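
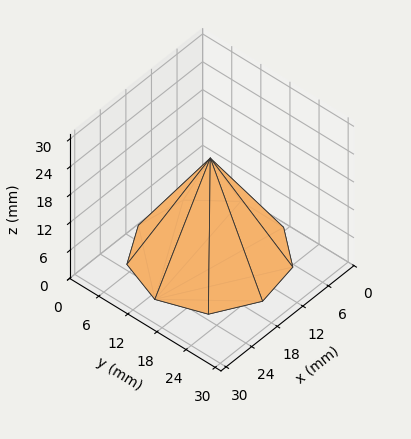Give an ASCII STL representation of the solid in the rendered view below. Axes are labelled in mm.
Reading the render: the shape is a regular 9-sided pyramid, base circumscribed radius ≈ 13 mm, apex at z ≈ 21 mm (dimensions read to the nearest mm from the axis ticks). For the STL, each face is triangulated and given an outward normal.

solid part
  facet normal 0.0000 0.0000 -1.0000
    outer loop
      vertex 15.3 25.8 0.0
      vertex 23.0 21.4 0.0
      vertex 26.0 13.0 0.0
    endloop
  endfacet
  facet normal 0.0000 0.0000 -1.0000
    outer loop
      vertex 6.5 24.3 0.0
      vertex 15.3 25.8 0.0
      vertex 26.0 13.0 0.0
    endloop
  endfacet
  facet normal 0.0000 0.0000 -1.0000
    outer loop
      vertex 0.8 17.4 0.0
      vertex 6.5 24.3 0.0
      vertex 26.0 13.0 0.0
    endloop
  endfacet
  facet normal 0.0000 0.0000 -1.0000
    outer loop
      vertex 0.8 8.6 0.0
      vertex 0.8 17.4 0.0
      vertex 26.0 13.0 0.0
    endloop
  endfacet
  facet normal 0.0000 0.0000 -1.0000
    outer loop
      vertex 6.5 1.7 0.0
      vertex 0.8 8.6 0.0
      vertex 26.0 13.0 0.0
    endloop
  endfacet
  facet normal 0.0000 0.0000 -1.0000
    outer loop
      vertex 15.3 0.2 0.0
      vertex 6.5 1.7 0.0
      vertex 26.0 13.0 0.0
    endloop
  endfacet
  facet normal 0.0000 0.0000 -1.0000
    outer loop
      vertex 23.0 4.6 0.0
      vertex 15.3 0.2 0.0
      vertex 26.0 13.0 0.0
    endloop
  endfacet
  facet normal 0.8136 0.2906 0.5036
    outer loop
      vertex 26.0 13.0 0.0
      vertex 23.0 21.4 0.0
      vertex 13.0 13.0 21.0
    endloop
  endfacet
  facet normal 0.4285 0.7499 0.5040
    outer loop
      vertex 23.0 21.4 0.0
      vertex 15.3 25.8 0.0
      vertex 13.0 13.0 21.0
    endloop
  endfacet
  facet normal -0.1452 0.8518 0.5033
    outer loop
      vertex 15.3 25.8 0.0
      vertex 6.5 24.3 0.0
      vertex 13.0 13.0 21.0
    endloop
  endfacet
  facet normal -0.6665 0.5506 0.5026
    outer loop
      vertex 6.5 24.3 0.0
      vertex 0.8 17.4 0.0
      vertex 13.0 13.0 21.0
    endloop
  endfacet
  facet normal -0.8647 0.0000 0.5023
    outer loop
      vertex 0.8 17.4 0.0
      vertex 0.8 8.6 0.0
      vertex 13.0 13.0 21.0
    endloop
  endfacet
  facet normal -0.6665 -0.5506 0.5026
    outer loop
      vertex 0.8 8.6 0.0
      vertex 6.5 1.7 0.0
      vertex 13.0 13.0 21.0
    endloop
  endfacet
  facet normal -0.1452 -0.8518 0.5033
    outer loop
      vertex 6.5 1.7 0.0
      vertex 15.3 0.2 0.0
      vertex 13.0 13.0 21.0
    endloop
  endfacet
  facet normal 0.4285 -0.7499 0.5040
    outer loop
      vertex 15.3 0.2 0.0
      vertex 23.0 4.6 0.0
      vertex 13.0 13.0 21.0
    endloop
  endfacet
  facet normal 0.8136 -0.2906 0.5036
    outer loop
      vertex 23.0 4.6 0.0
      vertex 26.0 13.0 0.0
      vertex 13.0 13.0 21.0
    endloop
  endfacet
endsolid part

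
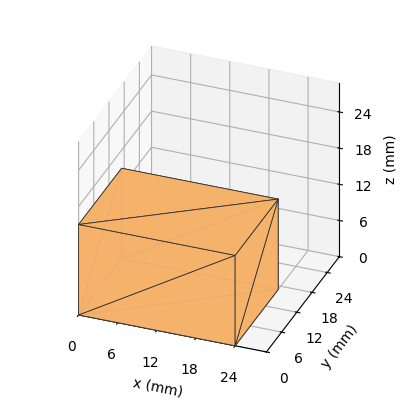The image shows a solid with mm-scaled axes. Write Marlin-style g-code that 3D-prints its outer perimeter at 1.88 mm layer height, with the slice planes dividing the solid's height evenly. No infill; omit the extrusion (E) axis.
Reading the render: the shape is a rectangular box, roughly 24 × 17 mm footprint and 15 mm tall (dimensions read to the nearest mm from the axis ticks). For the g-code, the solid's height is divided into equal slices at the stated Δz and each level perimeter traced with G1 moves after a G0 lift.

; perimeter-only toolpath
G21 ; units = mm
G90 ; absolute positioning
G28 ; home
; layer 1
G0 Z1.88
G0 X0.00 Y0.00
G1 X24.00 Y0.00
G1 X24.00 Y17.00
G1 X0.00 Y17.00
G1 X0.00 Y0.00
; layer 2
G0 Z3.75
G0 X0.00 Y0.00
G1 X24.00 Y0.00
G1 X24.00 Y17.00
G1 X0.00 Y17.00
G1 X0.00 Y0.00
; layer 3
G0 Z5.62
G0 X0.00 Y0.00
G1 X24.00 Y0.00
G1 X24.00 Y17.00
G1 X0.00 Y17.00
G1 X0.00 Y0.00
; layer 4
G0 Z7.50
G0 X0.00 Y0.00
G1 X24.00 Y0.00
G1 X24.00 Y17.00
G1 X0.00 Y17.00
G1 X0.00 Y0.00
; layer 5
G0 Z9.38
G0 X0.00 Y0.00
G1 X24.00 Y0.00
G1 X24.00 Y17.00
G1 X0.00 Y17.00
G1 X0.00 Y0.00
; layer 6
G0 Z11.25
G0 X0.00 Y0.00
G1 X24.00 Y0.00
G1 X24.00 Y17.00
G1 X0.00 Y17.00
G1 X0.00 Y0.00
; layer 7
G0 Z13.12
G0 X0.00 Y0.00
G1 X24.00 Y0.00
G1 X24.00 Y17.00
G1 X0.00 Y17.00
G1 X0.00 Y0.00
; layer 8
G0 Z15.00
G0 X0.00 Y0.00
G1 X24.00 Y0.00
G1 X24.00 Y17.00
G1 X0.00 Y17.00
G1 X0.00 Y0.00
M2 ; end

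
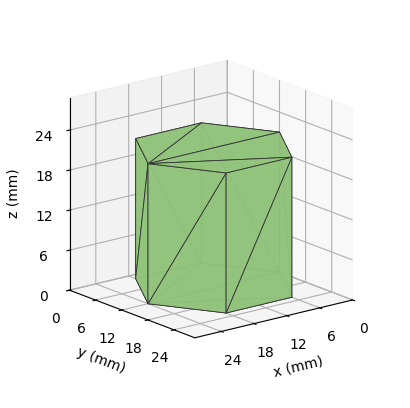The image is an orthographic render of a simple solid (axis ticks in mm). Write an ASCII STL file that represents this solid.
Reading the render: the shape is a regular 6-sided prism (a cylinder approximated with 6 flat sides), circumscribed radius ≈ 12 mm, height ≈ 21 mm (dimensions read to the nearest mm from the axis ticks). For the STL, each face is triangulated and given an outward normal.

solid part
  facet normal 0.0000 0.0000 -1.0000
    outer loop
      vertex 6.00 22.39 0.00
      vertex 18.00 22.39 0.00
      vertex 24.00 12.00 0.00
    endloop
  endfacet
  facet normal 0.0000 0.0000 -1.0000
    outer loop
      vertex 0.00 12.00 0.00
      vertex 6.00 22.39 0.00
      vertex 24.00 12.00 0.00
    endloop
  endfacet
  facet normal 0.0000 0.0000 -1.0000
    outer loop
      vertex 6.00 1.61 0.00
      vertex 0.00 12.00 0.00
      vertex 24.00 12.00 0.00
    endloop
  endfacet
  facet normal 0.0000 0.0000 -1.0000
    outer loop
      vertex 18.00 1.61 0.00
      vertex 6.00 1.61 0.00
      vertex 24.00 12.00 0.00
    endloop
  endfacet
  facet normal 0.0000 0.0000 1.0000
    outer loop
      vertex 24.00 12.00 21.00
      vertex 18.00 22.39 21.00
      vertex 6.00 22.39 21.00
    endloop
  endfacet
  facet normal 0.0000 0.0000 1.0000
    outer loop
      vertex 24.00 12.00 21.00
      vertex 6.00 22.39 21.00
      vertex 0.00 12.00 21.00
    endloop
  endfacet
  facet normal 0.0000 0.0000 1.0000
    outer loop
      vertex 24.00 12.00 21.00
      vertex 0.00 12.00 21.00
      vertex 6.00 1.61 21.00
    endloop
  endfacet
  facet normal 0.0000 0.0000 1.0000
    outer loop
      vertex 24.00 12.00 21.00
      vertex 6.00 1.61 21.00
      vertex 18.00 1.61 21.00
    endloop
  endfacet
  facet normal 0.8660 0.5001 0.0000
    outer loop
      vertex 24.00 12.00 0.00
      vertex 18.00 22.39 0.00
      vertex 18.00 22.39 21.00
    endloop
  endfacet
  facet normal 0.8660 0.5001 0.0000
    outer loop
      vertex 24.00 12.00 0.00
      vertex 18.00 22.39 21.00
      vertex 24.00 12.00 21.00
    endloop
  endfacet
  facet normal 0.0000 1.0000 0.0000
    outer loop
      vertex 18.00 22.39 0.00
      vertex 6.00 22.39 0.00
      vertex 6.00 22.39 21.00
    endloop
  endfacet
  facet normal 0.0000 1.0000 0.0000
    outer loop
      vertex 18.00 22.39 0.00
      vertex 6.00 22.39 21.00
      vertex 18.00 22.39 21.00
    endloop
  endfacet
  facet normal -0.8660 0.5001 0.0000
    outer loop
      vertex 6.00 22.39 0.00
      vertex 0.00 12.00 0.00
      vertex 0.00 12.00 21.00
    endloop
  endfacet
  facet normal -0.8660 0.5001 0.0000
    outer loop
      vertex 6.00 22.39 0.00
      vertex 0.00 12.00 21.00
      vertex 6.00 22.39 21.00
    endloop
  endfacet
  facet normal -0.8660 -0.5001 0.0000
    outer loop
      vertex 0.00 12.00 0.00
      vertex 6.00 1.61 0.00
      vertex 6.00 1.61 21.00
    endloop
  endfacet
  facet normal -0.8660 -0.5001 0.0000
    outer loop
      vertex 0.00 12.00 0.00
      vertex 6.00 1.61 21.00
      vertex 0.00 12.00 21.00
    endloop
  endfacet
  facet normal 0.0000 -1.0000 0.0000
    outer loop
      vertex 6.00 1.61 0.00
      vertex 18.00 1.61 0.00
      vertex 18.00 1.61 21.00
    endloop
  endfacet
  facet normal 0.0000 -1.0000 0.0000
    outer loop
      vertex 6.00 1.61 0.00
      vertex 18.00 1.61 21.00
      vertex 6.00 1.61 21.00
    endloop
  endfacet
  facet normal 0.8660 -0.5001 0.0000
    outer loop
      vertex 18.00 1.61 0.00
      vertex 24.00 12.00 0.00
      vertex 24.00 12.00 21.00
    endloop
  endfacet
  facet normal 0.8660 -0.5001 0.0000
    outer loop
      vertex 18.00 1.61 0.00
      vertex 24.00 12.00 21.00
      vertex 18.00 1.61 21.00
    endloop
  endfacet
endsolid part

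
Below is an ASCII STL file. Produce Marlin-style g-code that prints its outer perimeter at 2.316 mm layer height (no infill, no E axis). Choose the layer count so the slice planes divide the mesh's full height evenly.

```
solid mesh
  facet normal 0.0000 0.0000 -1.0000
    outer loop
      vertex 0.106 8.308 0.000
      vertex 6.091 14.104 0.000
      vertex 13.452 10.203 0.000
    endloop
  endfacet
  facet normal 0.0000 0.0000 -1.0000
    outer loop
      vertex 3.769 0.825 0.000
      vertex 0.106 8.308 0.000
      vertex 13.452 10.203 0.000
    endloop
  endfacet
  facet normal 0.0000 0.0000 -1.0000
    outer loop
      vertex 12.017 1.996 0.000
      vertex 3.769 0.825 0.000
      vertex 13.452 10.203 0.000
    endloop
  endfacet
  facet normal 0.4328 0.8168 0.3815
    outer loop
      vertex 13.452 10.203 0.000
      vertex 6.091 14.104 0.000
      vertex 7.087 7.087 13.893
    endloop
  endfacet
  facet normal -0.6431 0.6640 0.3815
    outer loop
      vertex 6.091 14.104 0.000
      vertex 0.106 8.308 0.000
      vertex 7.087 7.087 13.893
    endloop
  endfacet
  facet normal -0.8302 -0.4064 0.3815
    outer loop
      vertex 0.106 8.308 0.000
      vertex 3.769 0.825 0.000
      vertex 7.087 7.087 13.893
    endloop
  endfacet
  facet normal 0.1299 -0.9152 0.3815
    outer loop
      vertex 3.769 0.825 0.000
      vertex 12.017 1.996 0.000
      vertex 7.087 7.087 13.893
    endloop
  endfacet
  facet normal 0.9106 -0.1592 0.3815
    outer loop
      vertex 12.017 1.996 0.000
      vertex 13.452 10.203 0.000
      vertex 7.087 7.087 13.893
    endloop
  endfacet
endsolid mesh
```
; perimeter-only toolpath
G21 ; units = mm
G90 ; absolute positioning
G28 ; home
; layer 1
G0 Z2.316
G0 X12.391 Y9.684
G1 X6.257 Y12.934
G1 X1.269 Y8.104
G1 X4.322 Y1.869
G1 X11.195 Y2.844
G1 X12.391 Y9.684
; layer 2
G0 Z4.631
G0 X11.330 Y9.164
G1 X6.423 Y11.765
G1 X2.433 Y7.901
G1 X4.875 Y2.912
G1 X10.374 Y3.693
G1 X11.330 Y9.164
; layer 3
G0 Z6.947
G0 X10.270 Y8.645
G1 X6.589 Y10.595
G1 X3.596 Y7.697
G1 X5.428 Y3.956
G1 X9.552 Y4.542
G1 X10.270 Y8.645
; layer 4
G0 Z9.262
G0 X9.209 Y8.126
G1 X6.755 Y9.426
G1 X4.760 Y7.494
G1 X5.981 Y5.000
G1 X8.730 Y5.390
G1 X9.209 Y8.126
; layer 5
G0 Z11.578
G0 X8.148 Y7.606
G1 X6.921 Y8.256
G1 X5.924 Y7.290
G1 X6.534 Y6.043
G1 X7.909 Y6.239
G1 X8.148 Y7.606
M2 ; end

The solid is a regular 5-sided pyramid, base circumscribed radius ≈ 7.09 mm, apex at z ≈ 13.9 mm. Slicing at Δz = 2.316 mm — 6 equal slices spanning the solid's height, so layer i sits at z = i·h/6 — gives 5 non-empty perimeters. Each is a 5-segment closed polygon; G0 lifts to the layer z and rapids to the start vertex, then G1 traces the edges. The cross-section shrinks linearly with z (the slice at the apex is degenerate and omitted).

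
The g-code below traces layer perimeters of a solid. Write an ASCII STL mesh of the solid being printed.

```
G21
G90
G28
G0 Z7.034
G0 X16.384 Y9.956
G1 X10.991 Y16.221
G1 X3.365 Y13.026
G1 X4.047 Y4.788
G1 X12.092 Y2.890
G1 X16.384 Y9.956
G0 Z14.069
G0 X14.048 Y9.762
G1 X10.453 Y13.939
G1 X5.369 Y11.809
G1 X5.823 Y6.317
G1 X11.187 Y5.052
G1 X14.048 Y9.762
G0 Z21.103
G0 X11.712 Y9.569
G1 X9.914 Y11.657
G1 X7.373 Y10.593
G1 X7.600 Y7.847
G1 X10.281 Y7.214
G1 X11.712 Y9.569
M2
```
solid part
  facet normal 0.0000 0.0000 -1.0000
    outer loop
      vertex 1.362 14.243 0.000
      vertex 11.529 18.502 0.000
      vertex 18.720 10.149 0.000
    endloop
  endfacet
  facet normal 0.0000 0.0000 -1.0000
    outer loop
      vertex 2.271 3.259 0.000
      vertex 1.362 14.243 0.000
      vertex 18.720 10.149 0.000
    endloop
  endfacet
  facet normal 0.0000 0.0000 -1.0000
    outer loop
      vertex 12.998 0.728 0.000
      vertex 2.271 3.259 0.000
      vertex 18.720 10.149 0.000
    endloop
  endfacet
  facet normal 0.7317 0.6299 0.2603
    outer loop
      vertex 18.720 10.149 0.000
      vertex 11.529 18.502 0.000
      vertex 9.376 9.376 28.137
    endloop
  endfacet
  facet normal -0.3731 0.8905 0.2603
    outer loop
      vertex 11.529 18.502 0.000
      vertex 1.362 14.243 0.000
      vertex 9.376 9.376 28.137
    endloop
  endfacet
  facet normal -0.9622 -0.0796 0.2603
    outer loop
      vertex 1.362 14.243 0.000
      vertex 2.271 3.259 0.000
      vertex 9.376 9.376 28.137
    endloop
  endfacet
  facet normal -0.2217 -0.9397 0.2603
    outer loop
      vertex 2.271 3.259 0.000
      vertex 12.998 0.728 0.000
      vertex 9.376 9.376 28.137
    endloop
  endfacet
  facet normal 0.8252 -0.5012 0.2603
    outer loop
      vertex 12.998 0.728 0.000
      vertex 18.720 10.149 0.000
      vertex 9.376 9.376 28.137
    endloop
  endfacet
endsolid part

The G0 Z moves step by Δz≈7.034 mm. The G1 loops shrink linearly with z, so the solid tapers from its base footprint up to z≈28.1. Closing with a flat bottom cap and the tapered top and triangulating gives 8 facets — a regular 5-sided pyramid, base circumscribed radius ≈ 9.38 mm, apex at z ≈ 28.1 mm.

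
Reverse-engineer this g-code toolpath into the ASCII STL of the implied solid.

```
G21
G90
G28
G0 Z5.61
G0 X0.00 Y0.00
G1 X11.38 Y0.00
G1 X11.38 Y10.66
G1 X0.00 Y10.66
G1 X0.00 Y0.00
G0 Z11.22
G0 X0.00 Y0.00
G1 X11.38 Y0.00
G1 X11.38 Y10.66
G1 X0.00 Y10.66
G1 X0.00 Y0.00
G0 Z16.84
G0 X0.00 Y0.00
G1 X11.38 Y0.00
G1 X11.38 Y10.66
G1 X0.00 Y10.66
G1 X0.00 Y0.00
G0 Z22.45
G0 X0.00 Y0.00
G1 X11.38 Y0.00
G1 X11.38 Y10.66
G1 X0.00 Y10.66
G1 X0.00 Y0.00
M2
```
solid part
  facet normal 0.0000 0.0000 -1.0000
    outer loop
      vertex 11.38 10.66 0.00
      vertex 11.38 0.00 0.00
      vertex 0.00 0.00 0.00
    endloop
  endfacet
  facet normal 0.0000 0.0000 -1.0000
    outer loop
      vertex 0.00 10.66 0.00
      vertex 11.38 10.66 0.00
      vertex 0.00 0.00 0.00
    endloop
  endfacet
  facet normal 0.0000 0.0000 1.0000
    outer loop
      vertex 0.00 0.00 22.45
      vertex 11.38 0.00 22.45
      vertex 11.38 10.66 22.45
    endloop
  endfacet
  facet normal 0.0000 0.0000 1.0000
    outer loop
      vertex 0.00 0.00 22.45
      vertex 11.38 10.66 22.45
      vertex 0.00 10.66 22.45
    endloop
  endfacet
  facet normal 0.0000 -1.0000 0.0000
    outer loop
      vertex 0.00 0.00 0.00
      vertex 11.38 0.00 0.00
      vertex 11.38 0.00 22.45
    endloop
  endfacet
  facet normal 0.0000 -1.0000 0.0000
    outer loop
      vertex 0.00 0.00 0.00
      vertex 11.38 0.00 22.45
      vertex 0.00 0.00 22.45
    endloop
  endfacet
  facet normal 0.0000 1.0000 0.0000
    outer loop
      vertex 11.38 10.66 22.45
      vertex 11.38 10.66 0.00
      vertex 0.00 10.66 0.00
    endloop
  endfacet
  facet normal 0.0000 1.0000 0.0000
    outer loop
      vertex 0.00 10.66 22.45
      vertex 11.38 10.66 22.45
      vertex 0.00 10.66 0.00
    endloop
  endfacet
  facet normal -1.0000 0.0000 0.0000
    outer loop
      vertex 0.00 10.66 22.45
      vertex 0.00 10.66 0.00
      vertex 0.00 0.00 0.00
    endloop
  endfacet
  facet normal -1.0000 0.0000 0.0000
    outer loop
      vertex 0.00 0.00 22.45
      vertex 0.00 10.66 22.45
      vertex 0.00 0.00 0.00
    endloop
  endfacet
  facet normal 1.0000 0.0000 0.0000
    outer loop
      vertex 11.38 0.00 0.00
      vertex 11.38 10.66 0.00
      vertex 11.38 10.66 22.45
    endloop
  endfacet
  facet normal 1.0000 0.0000 0.0000
    outer loop
      vertex 11.38 0.00 0.00
      vertex 11.38 10.66 22.45
      vertex 11.38 0.00 22.45
    endloop
  endfacet
endsolid part

The G0 Z moves step by Δz≈5.61 mm. Every layer's G1 loop is the same polygon, so the solid is a straight extrusion of it from z=0 to z≈22.4. Closing with flat bottom and top caps and triangulating gives 12 facets — a rectangular box, roughly 11.4 × 10.7 mm footprint and 22.4 mm tall.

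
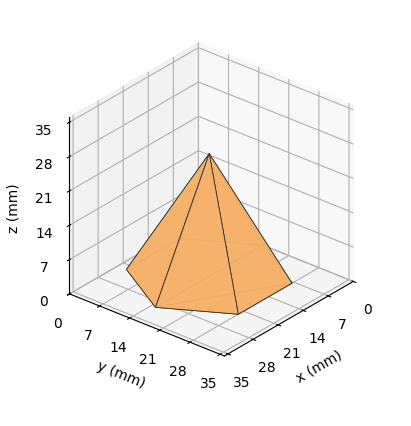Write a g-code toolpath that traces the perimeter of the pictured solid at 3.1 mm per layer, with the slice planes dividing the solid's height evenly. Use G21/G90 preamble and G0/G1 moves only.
Reading the render: the shape is a regular 6-sided pyramid, base circumscribed radius ≈ 15 mm, apex at z ≈ 25 mm (dimensions read to the nearest mm from the axis ticks). For the g-code, the solid's height is divided into equal slices at the stated Δz and each level perimeter traced with G1 moves after a G0 lift.

; perimeter-only toolpath
G21 ; units = mm
G90 ; absolute positioning
G28 ; home
; layer 1
G0 Z3.1
G0 X28.1 Y15.0
G1 X21.6 Y26.4
G1 X8.4 Y26.4
G1 X1.9 Y15.0
G1 X8.4 Y3.6
G1 X21.6 Y3.6
G1 X28.1 Y15.0
; layer 2
G0 Z6.2
G0 X26.2 Y15.0
G1 X20.6 Y24.8
G1 X9.4 Y24.8
G1 X3.8 Y15.0
G1 X9.4 Y5.2
G1 X20.6 Y5.2
G1 X26.2 Y15.0
; layer 3
G0 Z9.4
G0 X24.4 Y15.0
G1 X19.7 Y23.1
G1 X10.3 Y23.1
G1 X5.6 Y15.0
G1 X10.3 Y6.9
G1 X19.7 Y6.9
G1 X24.4 Y15.0
; layer 4
G0 Z12.5
G0 X22.5 Y15.0
G1 X18.8 Y21.5
G1 X11.2 Y21.5
G1 X7.5 Y15.0
G1 X11.2 Y8.5
G1 X18.8 Y8.5
G1 X22.5 Y15.0
; layer 5
G0 Z15.6
G0 X20.6 Y15.0
G1 X17.8 Y19.9
G1 X12.2 Y19.9
G1 X9.4 Y15.0
G1 X12.2 Y10.1
G1 X17.8 Y10.1
G1 X20.6 Y15.0
; layer 6
G0 Z18.8
G0 X18.8 Y15.0
G1 X16.9 Y18.2
G1 X13.1 Y18.2
G1 X11.2 Y15.0
G1 X13.1 Y11.8
G1 X16.9 Y11.8
G1 X18.8 Y15.0
; layer 7
G0 Z21.9
G0 X16.9 Y15.0
G1 X15.9 Y16.6
G1 X14.1 Y16.6
G1 X13.1 Y15.0
G1 X14.1 Y13.4
G1 X15.9 Y13.4
G1 X16.9 Y15.0
M2 ; end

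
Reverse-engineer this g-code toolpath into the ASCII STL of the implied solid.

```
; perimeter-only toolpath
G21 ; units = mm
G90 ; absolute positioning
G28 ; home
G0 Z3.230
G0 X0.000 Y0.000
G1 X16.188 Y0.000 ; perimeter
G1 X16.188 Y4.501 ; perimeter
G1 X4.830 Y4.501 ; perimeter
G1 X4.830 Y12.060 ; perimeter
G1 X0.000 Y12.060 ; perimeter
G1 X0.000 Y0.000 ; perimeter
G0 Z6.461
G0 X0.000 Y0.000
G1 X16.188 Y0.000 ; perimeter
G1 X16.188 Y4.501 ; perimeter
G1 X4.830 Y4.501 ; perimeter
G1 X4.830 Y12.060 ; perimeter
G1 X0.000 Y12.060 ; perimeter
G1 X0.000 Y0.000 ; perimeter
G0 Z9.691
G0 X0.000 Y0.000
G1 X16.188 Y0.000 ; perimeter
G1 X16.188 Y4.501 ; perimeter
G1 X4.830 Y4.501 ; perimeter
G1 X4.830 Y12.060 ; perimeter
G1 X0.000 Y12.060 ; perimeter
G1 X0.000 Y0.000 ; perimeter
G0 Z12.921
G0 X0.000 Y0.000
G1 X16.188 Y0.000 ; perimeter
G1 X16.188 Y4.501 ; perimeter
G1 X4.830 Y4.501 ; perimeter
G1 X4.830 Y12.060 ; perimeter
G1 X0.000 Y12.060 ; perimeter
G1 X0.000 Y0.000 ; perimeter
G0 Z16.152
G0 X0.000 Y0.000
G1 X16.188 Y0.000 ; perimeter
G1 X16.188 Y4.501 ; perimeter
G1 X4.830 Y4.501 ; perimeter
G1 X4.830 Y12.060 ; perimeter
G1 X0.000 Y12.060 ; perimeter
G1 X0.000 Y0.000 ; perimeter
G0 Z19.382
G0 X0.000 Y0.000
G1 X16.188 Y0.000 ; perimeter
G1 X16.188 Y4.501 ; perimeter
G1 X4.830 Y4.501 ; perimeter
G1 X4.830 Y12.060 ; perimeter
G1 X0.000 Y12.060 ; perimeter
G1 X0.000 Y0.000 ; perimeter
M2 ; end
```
solid part
  facet normal 0.0000 0.0000 -1.0000
    outer loop
      vertex 16.188 4.501 0.000
      vertex 16.188 0.000 0.000
      vertex 0.000 0.000 0.000
    endloop
  endfacet
  facet normal 0.0000 0.0000 -1.0000
    outer loop
      vertex 4.830 4.501 0.000
      vertex 16.188 4.501 0.000
      vertex 0.000 0.000 0.000
    endloop
  endfacet
  facet normal 0.0000 0.0000 -1.0000
    outer loop
      vertex 4.830 12.060 0.000
      vertex 4.830 4.501 0.000
      vertex 0.000 0.000 0.000
    endloop
  endfacet
  facet normal 0.0000 0.0000 -1.0000
    outer loop
      vertex 0.000 12.060 0.000
      vertex 4.830 12.060 0.000
      vertex 0.000 0.000 0.000
    endloop
  endfacet
  facet normal 0.0000 0.0000 1.0000
    outer loop
      vertex 0.000 0.000 19.382
      vertex 16.188 0.000 19.382
      vertex 16.188 4.501 19.382
    endloop
  endfacet
  facet normal 0.0000 0.0000 1.0000
    outer loop
      vertex 0.000 0.000 19.382
      vertex 16.188 4.501 19.382
      vertex 4.830 4.501 19.382
    endloop
  endfacet
  facet normal 0.0000 0.0000 1.0000
    outer loop
      vertex 0.000 0.000 19.382
      vertex 4.830 4.501 19.382
      vertex 4.830 12.060 19.382
    endloop
  endfacet
  facet normal 0.0000 0.0000 1.0000
    outer loop
      vertex 0.000 0.000 19.382
      vertex 4.830 12.060 19.382
      vertex 0.000 12.060 19.382
    endloop
  endfacet
  facet normal 0.0000 -1.0000 0.0000
    outer loop
      vertex 0.000 0.000 0.000
      vertex 16.188 0.000 0.000
      vertex 16.188 0.000 19.382
    endloop
  endfacet
  facet normal 0.0000 -1.0000 0.0000
    outer loop
      vertex 0.000 0.000 0.000
      vertex 16.188 0.000 19.382
      vertex 0.000 0.000 19.382
    endloop
  endfacet
  facet normal 1.0000 0.0000 0.0000
    outer loop
      vertex 16.188 0.000 0.000
      vertex 16.188 4.501 0.000
      vertex 16.188 4.501 19.382
    endloop
  endfacet
  facet normal 1.0000 0.0000 0.0000
    outer loop
      vertex 16.188 0.000 0.000
      vertex 16.188 4.501 19.382
      vertex 16.188 0.000 19.382
    endloop
  endfacet
  facet normal 0.0000 1.0000 0.0000
    outer loop
      vertex 16.188 4.501 0.000
      vertex 4.830 4.501 0.000
      vertex 4.830 4.501 19.382
    endloop
  endfacet
  facet normal 0.0000 1.0000 0.0000
    outer loop
      vertex 16.188 4.501 0.000
      vertex 4.830 4.501 19.382
      vertex 16.188 4.501 19.382
    endloop
  endfacet
  facet normal 1.0000 0.0000 0.0000
    outer loop
      vertex 4.830 4.501 0.000
      vertex 4.830 12.060 0.000
      vertex 4.830 12.060 19.382
    endloop
  endfacet
  facet normal 1.0000 0.0000 0.0000
    outer loop
      vertex 4.830 4.501 0.000
      vertex 4.830 12.060 19.382
      vertex 4.830 4.501 19.382
    endloop
  endfacet
  facet normal 0.0000 1.0000 0.0000
    outer loop
      vertex 4.830 12.060 0.000
      vertex 0.000 12.060 0.000
      vertex 0.000 12.060 19.382
    endloop
  endfacet
  facet normal 0.0000 1.0000 0.0000
    outer loop
      vertex 4.830 12.060 0.000
      vertex 0.000 12.060 19.382
      vertex 4.830 12.060 19.382
    endloop
  endfacet
  facet normal -1.0000 0.0000 0.0000
    outer loop
      vertex 0.000 12.060 0.000
      vertex 0.000 0.000 0.000
      vertex 0.000 0.000 19.382
    endloop
  endfacet
  facet normal -1.0000 0.0000 0.0000
    outer loop
      vertex 0.000 12.060 0.000
      vertex 0.000 0.000 19.382
      vertex 0.000 12.060 19.382
    endloop
  endfacet
endsolid part

The G0 Z moves step by Δz≈3.230 mm. Every layer's G1 loop is the same polygon, so the solid is a straight extrusion of it from z=0 to z≈19.4. Closing with flat bottom and top caps and triangulating gives 20 facets — an L-shaped prism: outer 16.2 × 12.1 mm, arm thicknesses ≈ 4.5 mm (horizontal) and 4.83 mm (vertical), extruded 19.4 mm in z.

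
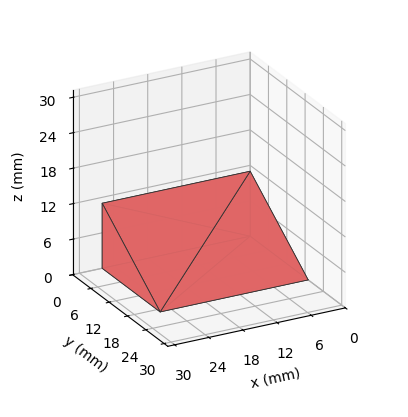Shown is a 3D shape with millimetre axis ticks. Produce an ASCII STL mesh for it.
Reading the render: the shape is a wedge (ramp): 26 × 19 mm base, rising to 11 mm along the y=0 edge and sloping linearly to z=0 at y=19 (dimensions read to the nearest mm from the axis ticks). For the STL, each face is triangulated and given an outward normal.

solid part
  facet normal 0.0000 0.0000 -1.0000
    outer loop
      vertex 26.00 19.00 0.00
      vertex 26.00 0.00 0.00
      vertex 0.00 0.00 0.00
    endloop
  endfacet
  facet normal 0.0000 0.0000 -1.0000
    outer loop
      vertex 0.00 19.00 0.00
      vertex 26.00 19.00 0.00
      vertex 0.00 0.00 0.00
    endloop
  endfacet
  facet normal 0.0000 -1.0000 0.0000
    outer loop
      vertex 0.00 0.00 0.00
      vertex 26.00 0.00 0.00
      vertex 26.00 0.00 11.00
    endloop
  endfacet
  facet normal 0.0000 -1.0000 0.0000
    outer loop
      vertex 0.00 0.00 0.00
      vertex 26.00 0.00 11.00
      vertex 0.00 0.00 11.00
    endloop
  endfacet
  facet normal 0.0000 0.5010 0.8654
    outer loop
      vertex 0.00 0.00 11.00
      vertex 26.00 0.00 11.00
      vertex 26.00 19.00 0.00
    endloop
  endfacet
  facet normal 0.0000 0.5010 0.8654
    outer loop
      vertex 0.00 0.00 11.00
      vertex 26.00 19.00 0.00
      vertex 0.00 19.00 0.00
    endloop
  endfacet
  facet normal -1.0000 0.0000 0.0000
    outer loop
      vertex 0.00 0.00 11.00
      vertex 0.00 19.00 0.00
      vertex 0.00 0.00 0.00
    endloop
  endfacet
  facet normal 1.0000 0.0000 0.0000
    outer loop
      vertex 26.00 0.00 0.00
      vertex 26.00 19.00 0.00
      vertex 26.00 0.00 11.00
    endloop
  endfacet
endsolid part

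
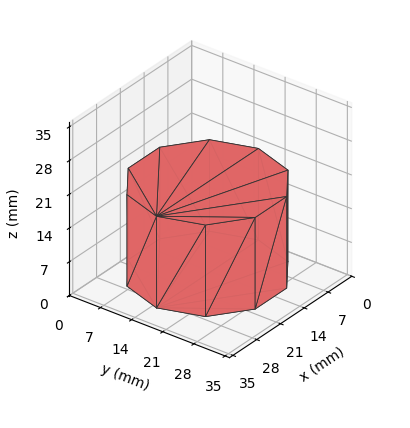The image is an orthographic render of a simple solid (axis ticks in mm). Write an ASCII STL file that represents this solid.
Reading the render: the shape is a regular 10-sided prism (a cylinder approximated with 10 flat sides), circumscribed radius ≈ 15 mm, height ≈ 19 mm (dimensions read to the nearest mm from the axis ticks). For the STL, each face is triangulated and given an outward normal.

solid part
  facet normal 0.0000 0.0000 -1.0000
    outer loop
      vertex 19.635 29.266 0.000
      vertex 27.135 23.817 0.000
      vertex 30.000 15.000 0.000
    endloop
  endfacet
  facet normal 0.0000 0.0000 -1.0000
    outer loop
      vertex 10.365 29.266 0.000
      vertex 19.635 29.266 0.000
      vertex 30.000 15.000 0.000
    endloop
  endfacet
  facet normal 0.0000 0.0000 -1.0000
    outer loop
      vertex 2.865 23.817 0.000
      vertex 10.365 29.266 0.000
      vertex 30.000 15.000 0.000
    endloop
  endfacet
  facet normal 0.0000 0.0000 -1.0000
    outer loop
      vertex 0.000 15.000 0.000
      vertex 2.865 23.817 0.000
      vertex 30.000 15.000 0.000
    endloop
  endfacet
  facet normal 0.0000 0.0000 -1.0000
    outer loop
      vertex 2.865 6.183 0.000
      vertex 0.000 15.000 0.000
      vertex 30.000 15.000 0.000
    endloop
  endfacet
  facet normal 0.0000 0.0000 -1.0000
    outer loop
      vertex 10.365 0.734 0.000
      vertex 2.865 6.183 0.000
      vertex 30.000 15.000 0.000
    endloop
  endfacet
  facet normal 0.0000 0.0000 -1.0000
    outer loop
      vertex 19.635 0.734 0.000
      vertex 10.365 0.734 0.000
      vertex 30.000 15.000 0.000
    endloop
  endfacet
  facet normal 0.0000 0.0000 -1.0000
    outer loop
      vertex 27.135 6.183 0.000
      vertex 19.635 0.734 0.000
      vertex 30.000 15.000 0.000
    endloop
  endfacet
  facet normal 0.0000 0.0000 1.0000
    outer loop
      vertex 30.000 15.000 19.000
      vertex 27.135 23.817 19.000
      vertex 19.635 29.266 19.000
    endloop
  endfacet
  facet normal 0.0000 0.0000 1.0000
    outer loop
      vertex 30.000 15.000 19.000
      vertex 19.635 29.266 19.000
      vertex 10.365 29.266 19.000
    endloop
  endfacet
  facet normal 0.0000 0.0000 1.0000
    outer loop
      vertex 30.000 15.000 19.000
      vertex 10.365 29.266 19.000
      vertex 2.865 23.817 19.000
    endloop
  endfacet
  facet normal 0.0000 0.0000 1.0000
    outer loop
      vertex 30.000 15.000 19.000
      vertex 2.865 23.817 19.000
      vertex 0.000 15.000 19.000
    endloop
  endfacet
  facet normal 0.0000 0.0000 1.0000
    outer loop
      vertex 30.000 15.000 19.000
      vertex 0.000 15.000 19.000
      vertex 2.865 6.183 19.000
    endloop
  endfacet
  facet normal 0.0000 0.0000 1.0000
    outer loop
      vertex 30.000 15.000 19.000
      vertex 2.865 6.183 19.000
      vertex 10.365 0.734 19.000
    endloop
  endfacet
  facet normal 0.0000 0.0000 1.0000
    outer loop
      vertex 30.000 15.000 19.000
      vertex 10.365 0.734 19.000
      vertex 19.635 0.734 19.000
    endloop
  endfacet
  facet normal 0.0000 0.0000 1.0000
    outer loop
      vertex 30.000 15.000 19.000
      vertex 19.635 0.734 19.000
      vertex 27.135 6.183 19.000
    endloop
  endfacet
  facet normal 0.9511 0.3090 0.0000
    outer loop
      vertex 30.000 15.000 0.000
      vertex 27.135 23.817 0.000
      vertex 27.135 23.817 19.000
    endloop
  endfacet
  facet normal 0.9511 0.3090 0.0000
    outer loop
      vertex 30.000 15.000 0.000
      vertex 27.135 23.817 19.000
      vertex 30.000 15.000 19.000
    endloop
  endfacet
  facet normal 0.5878 0.8090 0.0000
    outer loop
      vertex 27.135 23.817 0.000
      vertex 19.635 29.266 0.000
      vertex 19.635 29.266 19.000
    endloop
  endfacet
  facet normal 0.5878 0.8090 0.0000
    outer loop
      vertex 27.135 23.817 0.000
      vertex 19.635 29.266 19.000
      vertex 27.135 23.817 19.000
    endloop
  endfacet
  facet normal 0.0000 1.0000 0.0000
    outer loop
      vertex 19.635 29.266 0.000
      vertex 10.365 29.266 0.000
      vertex 10.365 29.266 19.000
    endloop
  endfacet
  facet normal 0.0000 1.0000 0.0000
    outer loop
      vertex 19.635 29.266 0.000
      vertex 10.365 29.266 19.000
      vertex 19.635 29.266 19.000
    endloop
  endfacet
  facet normal -0.5878 0.8090 0.0000
    outer loop
      vertex 10.365 29.266 0.000
      vertex 2.865 23.817 0.000
      vertex 2.865 23.817 19.000
    endloop
  endfacet
  facet normal -0.5878 0.8090 0.0000
    outer loop
      vertex 10.365 29.266 0.000
      vertex 2.865 23.817 19.000
      vertex 10.365 29.266 19.000
    endloop
  endfacet
  facet normal -0.9511 0.3090 0.0000
    outer loop
      vertex 2.865 23.817 0.000
      vertex 0.000 15.000 0.000
      vertex 0.000 15.000 19.000
    endloop
  endfacet
  facet normal -0.9511 0.3090 0.0000
    outer loop
      vertex 2.865 23.817 0.000
      vertex 0.000 15.000 19.000
      vertex 2.865 23.817 19.000
    endloop
  endfacet
  facet normal -0.9511 -0.3090 0.0000
    outer loop
      vertex 0.000 15.000 0.000
      vertex 2.865 6.183 0.000
      vertex 2.865 6.183 19.000
    endloop
  endfacet
  facet normal -0.9511 -0.3090 0.0000
    outer loop
      vertex 0.000 15.000 0.000
      vertex 2.865 6.183 19.000
      vertex 0.000 15.000 19.000
    endloop
  endfacet
  facet normal -0.5878 -0.8090 0.0000
    outer loop
      vertex 2.865 6.183 0.000
      vertex 10.365 0.734 0.000
      vertex 10.365 0.734 19.000
    endloop
  endfacet
  facet normal -0.5878 -0.8090 0.0000
    outer loop
      vertex 2.865 6.183 0.000
      vertex 10.365 0.734 19.000
      vertex 2.865 6.183 19.000
    endloop
  endfacet
  facet normal 0.0000 -1.0000 0.0000
    outer loop
      vertex 10.365 0.734 0.000
      vertex 19.635 0.734 0.000
      vertex 19.635 0.734 19.000
    endloop
  endfacet
  facet normal 0.0000 -1.0000 0.0000
    outer loop
      vertex 10.365 0.734 0.000
      vertex 19.635 0.734 19.000
      vertex 10.365 0.734 19.000
    endloop
  endfacet
  facet normal 0.5878 -0.8090 0.0000
    outer loop
      vertex 19.635 0.734 0.000
      vertex 27.135 6.183 0.000
      vertex 27.135 6.183 19.000
    endloop
  endfacet
  facet normal 0.5878 -0.8090 0.0000
    outer loop
      vertex 19.635 0.734 0.000
      vertex 27.135 6.183 19.000
      vertex 19.635 0.734 19.000
    endloop
  endfacet
  facet normal 0.9511 -0.3090 0.0000
    outer loop
      vertex 27.135 6.183 0.000
      vertex 30.000 15.000 0.000
      vertex 30.000 15.000 19.000
    endloop
  endfacet
  facet normal 0.9511 -0.3090 0.0000
    outer loop
      vertex 27.135 6.183 0.000
      vertex 30.000 15.000 19.000
      vertex 27.135 6.183 19.000
    endloop
  endfacet
endsolid part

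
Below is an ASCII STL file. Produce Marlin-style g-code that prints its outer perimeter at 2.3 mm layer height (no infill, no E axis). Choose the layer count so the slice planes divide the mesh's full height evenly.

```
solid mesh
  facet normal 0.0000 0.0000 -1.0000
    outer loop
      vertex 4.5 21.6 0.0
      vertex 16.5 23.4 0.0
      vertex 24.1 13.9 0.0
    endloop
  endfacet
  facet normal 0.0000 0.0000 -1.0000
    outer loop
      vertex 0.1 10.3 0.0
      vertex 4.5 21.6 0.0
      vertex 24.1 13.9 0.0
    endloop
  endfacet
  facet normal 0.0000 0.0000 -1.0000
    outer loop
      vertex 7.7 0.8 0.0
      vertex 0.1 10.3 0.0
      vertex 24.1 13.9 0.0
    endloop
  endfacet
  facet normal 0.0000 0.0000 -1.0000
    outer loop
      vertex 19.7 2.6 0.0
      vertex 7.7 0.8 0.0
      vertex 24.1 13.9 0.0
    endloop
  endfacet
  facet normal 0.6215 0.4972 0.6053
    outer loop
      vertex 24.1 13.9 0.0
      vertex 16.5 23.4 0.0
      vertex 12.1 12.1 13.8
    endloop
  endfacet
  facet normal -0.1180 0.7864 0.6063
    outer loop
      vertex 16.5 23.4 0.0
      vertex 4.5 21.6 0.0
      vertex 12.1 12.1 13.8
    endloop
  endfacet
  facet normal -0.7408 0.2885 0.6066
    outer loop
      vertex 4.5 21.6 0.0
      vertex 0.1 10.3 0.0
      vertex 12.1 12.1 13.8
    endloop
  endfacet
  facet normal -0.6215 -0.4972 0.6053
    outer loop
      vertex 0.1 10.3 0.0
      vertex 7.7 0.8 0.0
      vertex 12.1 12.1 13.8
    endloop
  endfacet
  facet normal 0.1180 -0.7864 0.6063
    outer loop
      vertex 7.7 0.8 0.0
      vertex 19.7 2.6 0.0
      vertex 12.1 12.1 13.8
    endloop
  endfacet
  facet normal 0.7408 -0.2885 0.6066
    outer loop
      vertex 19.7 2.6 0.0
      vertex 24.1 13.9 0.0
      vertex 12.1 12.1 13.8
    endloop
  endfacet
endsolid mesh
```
; perimeter-only toolpath
G21 ; units = mm
G90 ; absolute positioning
G28 ; home
; layer 1
G0 Z2.3
G0 X22.1 Y13.6
G1 X15.8 Y21.5
G1 X5.8 Y20.0
G1 X2.1 Y10.6
G1 X8.4 Y2.7
G1 X18.4 Y4.2
G1 X22.1 Y13.6
; layer 2
G0 Z4.6
G0 X20.1 Y13.3
G1 X15.0 Y19.6
G1 X7.0 Y18.4
G1 X4.1 Y10.9
G1 X9.2 Y4.6
G1 X17.2 Y5.8
G1 X20.1 Y13.3
; layer 3
G0 Z6.9
G0 X18.1 Y13.0
G1 X14.3 Y17.8
G1 X8.3 Y16.9
G1 X6.1 Y11.2
G1 X9.9 Y6.5
G1 X15.9 Y7.3
G1 X18.1 Y13.0
; layer 4
G0 Z9.2
G0 X16.1 Y12.7
G1 X13.6 Y15.9
G1 X9.6 Y15.3
G1 X8.1 Y11.5
G1 X10.6 Y8.3
G1 X14.6 Y8.9
G1 X16.1 Y12.7
; layer 5
G0 Z11.5
G0 X14.1 Y12.4
G1 X12.8 Y14.0
G1 X10.8 Y13.7
G1 X10.1 Y11.8
G1 X11.4 Y10.2
G1 X13.4 Y10.5
G1 X14.1 Y12.4
M2 ; end

The solid is a regular 6-sided pyramid, base circumscribed radius ≈ 12.1 mm, apex at z ≈ 13.8 mm. Slicing at Δz = 2.3 mm — 6 equal slices spanning the solid's height, so layer i sits at z = i·h/6 — gives 5 non-empty perimeters. Each is a 6-segment closed polygon; G0 lifts to the layer z and rapids to the start vertex, then G1 traces the edges. The cross-section shrinks linearly with z (the slice at the apex is degenerate and omitted).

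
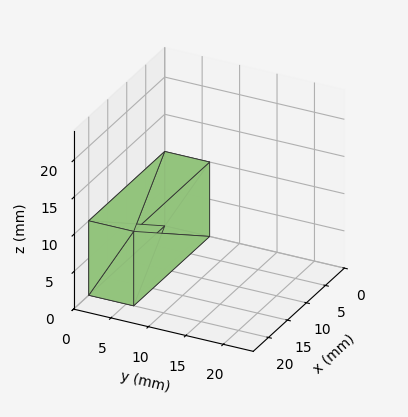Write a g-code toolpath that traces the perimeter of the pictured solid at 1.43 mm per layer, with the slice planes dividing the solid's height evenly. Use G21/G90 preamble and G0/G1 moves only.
Reading the render: the shape is a rectangular box, roughly 20 × 6 mm footprint and 10 mm tall (dimensions read to the nearest mm from the axis ticks). For the g-code, the solid's height is divided into equal slices at the stated Δz and each level perimeter traced with G1 moves after a G0 lift.

; perimeter-only toolpath
G21 ; units = mm
G90 ; absolute positioning
G28 ; home
; layer 1
G0 Z1.43
G0 X0.00 Y0.00
G1 X20.00 Y0.00
G1 X20.00 Y6.00
G1 X0.00 Y6.00
G1 X0.00 Y0.00
; layer 2
G0 Z2.86
G0 X0.00 Y0.00
G1 X20.00 Y0.00
G1 X20.00 Y6.00
G1 X0.00 Y6.00
G1 X0.00 Y0.00
; layer 3
G0 Z4.29
G0 X0.00 Y0.00
G1 X20.00 Y0.00
G1 X20.00 Y6.00
G1 X0.00 Y6.00
G1 X0.00 Y0.00
; layer 4
G0 Z5.71
G0 X0.00 Y0.00
G1 X20.00 Y0.00
G1 X20.00 Y6.00
G1 X0.00 Y6.00
G1 X0.00 Y0.00
; layer 5
G0 Z7.14
G0 X0.00 Y0.00
G1 X20.00 Y0.00
G1 X20.00 Y6.00
G1 X0.00 Y6.00
G1 X0.00 Y0.00
; layer 6
G0 Z8.57
G0 X0.00 Y0.00
G1 X20.00 Y0.00
G1 X20.00 Y6.00
G1 X0.00 Y6.00
G1 X0.00 Y0.00
; layer 7
G0 Z10.00
G0 X0.00 Y0.00
G1 X20.00 Y0.00
G1 X20.00 Y6.00
G1 X0.00 Y6.00
G1 X0.00 Y0.00
M2 ; end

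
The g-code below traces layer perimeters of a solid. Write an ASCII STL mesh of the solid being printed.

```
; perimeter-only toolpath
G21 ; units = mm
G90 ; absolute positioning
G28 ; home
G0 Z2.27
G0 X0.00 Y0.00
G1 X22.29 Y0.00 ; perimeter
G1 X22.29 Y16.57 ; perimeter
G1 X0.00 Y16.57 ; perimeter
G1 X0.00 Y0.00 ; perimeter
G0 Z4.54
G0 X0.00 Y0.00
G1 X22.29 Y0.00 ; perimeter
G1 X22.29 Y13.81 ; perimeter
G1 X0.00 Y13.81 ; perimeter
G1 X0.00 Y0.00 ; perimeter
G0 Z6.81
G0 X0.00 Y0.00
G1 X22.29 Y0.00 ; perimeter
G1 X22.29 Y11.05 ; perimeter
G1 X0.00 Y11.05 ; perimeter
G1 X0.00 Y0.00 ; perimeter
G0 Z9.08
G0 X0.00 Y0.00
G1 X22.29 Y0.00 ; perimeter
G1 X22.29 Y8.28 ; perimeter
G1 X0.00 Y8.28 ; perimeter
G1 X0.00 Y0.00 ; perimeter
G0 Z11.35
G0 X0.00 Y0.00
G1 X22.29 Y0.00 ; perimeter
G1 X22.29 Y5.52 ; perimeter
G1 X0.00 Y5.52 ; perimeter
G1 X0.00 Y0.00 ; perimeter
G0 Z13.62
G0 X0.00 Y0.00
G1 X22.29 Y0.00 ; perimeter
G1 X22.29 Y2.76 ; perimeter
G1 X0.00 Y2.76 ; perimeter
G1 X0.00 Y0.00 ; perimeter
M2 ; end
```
solid part
  facet normal 0.0000 0.0000 -1.0000
    outer loop
      vertex 22.29 19.33 0.00
      vertex 22.29 0.00 0.00
      vertex 0.00 0.00 0.00
    endloop
  endfacet
  facet normal 0.0000 0.0000 -1.0000
    outer loop
      vertex 0.00 19.33 0.00
      vertex 22.29 19.33 0.00
      vertex 0.00 0.00 0.00
    endloop
  endfacet
  facet normal 0.0000 -1.0000 0.0000
    outer loop
      vertex 0.00 0.00 0.00
      vertex 22.29 0.00 0.00
      vertex 22.29 0.00 15.89
    endloop
  endfacet
  facet normal 0.0000 -1.0000 0.0000
    outer loop
      vertex 0.00 0.00 0.00
      vertex 22.29 0.00 15.89
      vertex 0.00 0.00 15.89
    endloop
  endfacet
  facet normal 0.0000 0.6350 0.7725
    outer loop
      vertex 0.00 0.00 15.89
      vertex 22.29 0.00 15.89
      vertex 22.29 19.33 0.00
    endloop
  endfacet
  facet normal 0.0000 0.6350 0.7725
    outer loop
      vertex 0.00 0.00 15.89
      vertex 22.29 19.33 0.00
      vertex 0.00 19.33 0.00
    endloop
  endfacet
  facet normal -1.0000 0.0000 0.0000
    outer loop
      vertex 0.00 0.00 15.89
      vertex 0.00 19.33 0.00
      vertex 0.00 0.00 0.00
    endloop
  endfacet
  facet normal 1.0000 0.0000 0.0000
    outer loop
      vertex 22.29 0.00 0.00
      vertex 22.29 19.33 0.00
      vertex 22.29 0.00 15.89
    endloop
  endfacet
endsolid part

The G0 Z moves step by Δz≈2.27 mm. The G1 loops shrink linearly with z, so the solid tapers from its base footprint up to z≈15.9. Closing with a flat bottom cap and the tapered top and triangulating gives 8 facets — a wedge (ramp): 22.3 × 19.3 mm base, rising to 15.9 mm along the y=0 edge and sloping linearly to z=0 at y=19.3.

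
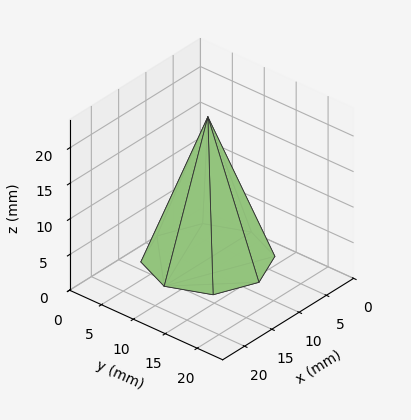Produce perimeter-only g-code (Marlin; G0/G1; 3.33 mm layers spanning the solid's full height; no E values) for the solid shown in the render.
Reading the render: the shape is a regular 8-sided pyramid, base circumscribed radius ≈ 8 mm, apex at z ≈ 20 mm (dimensions read to the nearest mm from the axis ticks). For the g-code, the solid's height is divided into equal slices at the stated Δz and each level perimeter traced with G1 moves after a G0 lift.

; perimeter-only toolpath
G21 ; units = mm
G90 ; absolute positioning
G28 ; home
; layer 1
G0 Z3.33
G0 X14.67 Y8.00
G1 X12.72 Y12.72
G1 X8.00 Y14.67
G1 X3.28 Y12.72
G1 X1.33 Y8.00
G1 X3.28 Y3.28
G1 X8.00 Y1.33
G1 X12.72 Y3.28
G1 X14.67 Y8.00
; layer 2
G0 Z6.67
G0 X13.33 Y8.00
G1 X11.77 Y11.77
G1 X8.00 Y13.33
G1 X4.23 Y11.77
G1 X2.67 Y8.00
G1 X4.23 Y4.23
G1 X8.00 Y2.67
G1 X11.77 Y4.23
G1 X13.33 Y8.00
; layer 3
G0 Z10.00
G0 X12.00 Y8.00
G1 X10.83 Y10.83
G1 X8.00 Y12.00
G1 X5.17 Y10.83
G1 X4.00 Y8.00
G1 X5.17 Y5.17
G1 X8.00 Y4.00
G1 X10.83 Y5.17
G1 X12.00 Y8.00
; layer 4
G0 Z13.33
G0 X10.67 Y8.00
G1 X9.89 Y9.89
G1 X8.00 Y10.67
G1 X6.11 Y9.89
G1 X5.33 Y8.00
G1 X6.11 Y6.11
G1 X8.00 Y5.33
G1 X9.89 Y6.11
G1 X10.67 Y8.00
; layer 5
G0 Z16.67
G0 X9.33 Y8.00
G1 X8.94 Y8.94
G1 X8.00 Y9.33
G1 X7.06 Y8.94
G1 X6.67 Y8.00
G1 X7.06 Y7.06
G1 X8.00 Y6.67
G1 X8.94 Y7.06
G1 X9.33 Y8.00
M2 ; end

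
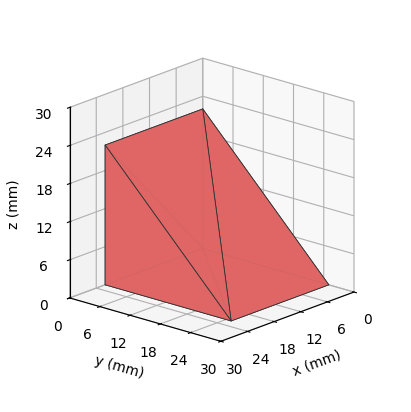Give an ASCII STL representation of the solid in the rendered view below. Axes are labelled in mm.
Reading the render: the shape is a wedge (ramp): 22 × 25 mm base, rising to 22 mm along the y=0 edge and sloping linearly to z=0 at y=25 (dimensions read to the nearest mm from the axis ticks). For the STL, each face is triangulated and given an outward normal.

solid part
  facet normal 0.0000 0.0000 -1.0000
    outer loop
      vertex 22.00 25.00 0.00
      vertex 22.00 0.00 0.00
      vertex 0.00 0.00 0.00
    endloop
  endfacet
  facet normal 0.0000 0.0000 -1.0000
    outer loop
      vertex 0.00 25.00 0.00
      vertex 22.00 25.00 0.00
      vertex 0.00 0.00 0.00
    endloop
  endfacet
  facet normal 0.0000 -1.0000 0.0000
    outer loop
      vertex 0.00 0.00 0.00
      vertex 22.00 0.00 0.00
      vertex 22.00 0.00 22.00
    endloop
  endfacet
  facet normal 0.0000 -1.0000 0.0000
    outer loop
      vertex 0.00 0.00 0.00
      vertex 22.00 0.00 22.00
      vertex 0.00 0.00 22.00
    endloop
  endfacet
  facet normal 0.0000 0.6606 0.7507
    outer loop
      vertex 0.00 0.00 22.00
      vertex 22.00 0.00 22.00
      vertex 22.00 25.00 0.00
    endloop
  endfacet
  facet normal 0.0000 0.6606 0.7507
    outer loop
      vertex 0.00 0.00 22.00
      vertex 22.00 25.00 0.00
      vertex 0.00 25.00 0.00
    endloop
  endfacet
  facet normal -1.0000 0.0000 0.0000
    outer loop
      vertex 0.00 0.00 22.00
      vertex 0.00 25.00 0.00
      vertex 0.00 0.00 0.00
    endloop
  endfacet
  facet normal 1.0000 0.0000 0.0000
    outer loop
      vertex 22.00 0.00 0.00
      vertex 22.00 25.00 0.00
      vertex 22.00 0.00 22.00
    endloop
  endfacet
endsolid part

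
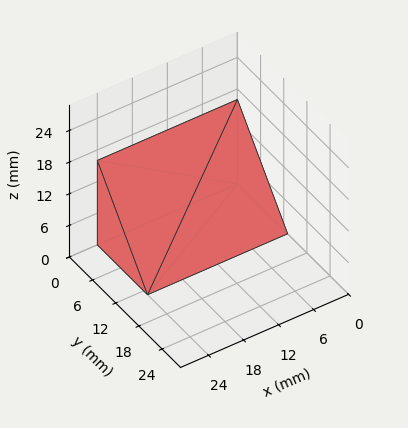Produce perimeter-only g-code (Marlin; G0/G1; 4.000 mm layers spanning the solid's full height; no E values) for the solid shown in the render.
Reading the render: the shape is a wedge (ramp): 24 × 13 mm base, rising to 16 mm along the y=0 edge and sloping linearly to z=0 at y=13 (dimensions read to the nearest mm from the axis ticks). For the g-code, the solid's height is divided into equal slices at the stated Δz and each level perimeter traced with G1 moves after a G0 lift.

; perimeter-only toolpath
G21 ; units = mm
G90 ; absolute positioning
G28 ; home
; layer 1
G0 Z4.000
G0 X0.000 Y0.000
G1 X24.000 Y0.000
G1 X24.000 Y9.750
G1 X0.000 Y9.750
G1 X0.000 Y0.000
; layer 2
G0 Z8.000
G0 X0.000 Y0.000
G1 X24.000 Y0.000
G1 X24.000 Y6.500
G1 X0.000 Y6.500
G1 X0.000 Y0.000
; layer 3
G0 Z12.000
G0 X0.000 Y0.000
G1 X24.000 Y0.000
G1 X24.000 Y3.250
G1 X0.000 Y3.250
G1 X0.000 Y0.000
M2 ; end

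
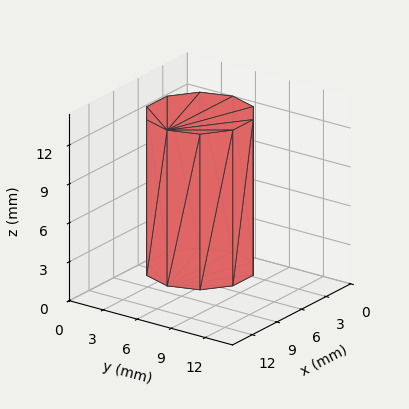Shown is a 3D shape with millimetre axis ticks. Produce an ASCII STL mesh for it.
Reading the render: the shape is a regular 10-sided prism (a cylinder approximated with 10 flat sides), circumscribed radius ≈ 4 mm, height ≈ 12 mm (dimensions read to the nearest mm from the axis ticks). For the STL, each face is triangulated and given an outward normal.

solid part
  facet normal 0.0000 0.0000 -1.0000
    outer loop
      vertex 5.24 7.80 0.00
      vertex 7.24 6.35 0.00
      vertex 8.00 4.00 0.00
    endloop
  endfacet
  facet normal 0.0000 0.0000 -1.0000
    outer loop
      vertex 2.76 7.80 0.00
      vertex 5.24 7.80 0.00
      vertex 8.00 4.00 0.00
    endloop
  endfacet
  facet normal 0.0000 0.0000 -1.0000
    outer loop
      vertex 0.76 6.35 0.00
      vertex 2.76 7.80 0.00
      vertex 8.00 4.00 0.00
    endloop
  endfacet
  facet normal 0.0000 0.0000 -1.0000
    outer loop
      vertex 0.00 4.00 0.00
      vertex 0.76 6.35 0.00
      vertex 8.00 4.00 0.00
    endloop
  endfacet
  facet normal 0.0000 0.0000 -1.0000
    outer loop
      vertex 0.76 1.65 0.00
      vertex 0.00 4.00 0.00
      vertex 8.00 4.00 0.00
    endloop
  endfacet
  facet normal 0.0000 0.0000 -1.0000
    outer loop
      vertex 2.76 0.20 0.00
      vertex 0.76 1.65 0.00
      vertex 8.00 4.00 0.00
    endloop
  endfacet
  facet normal 0.0000 0.0000 -1.0000
    outer loop
      vertex 5.24 0.20 0.00
      vertex 2.76 0.20 0.00
      vertex 8.00 4.00 0.00
    endloop
  endfacet
  facet normal 0.0000 0.0000 -1.0000
    outer loop
      vertex 7.24 1.65 0.00
      vertex 5.24 0.20 0.00
      vertex 8.00 4.00 0.00
    endloop
  endfacet
  facet normal 0.0000 0.0000 1.0000
    outer loop
      vertex 8.00 4.00 12.00
      vertex 7.24 6.35 12.00
      vertex 5.24 7.80 12.00
    endloop
  endfacet
  facet normal 0.0000 0.0000 1.0000
    outer loop
      vertex 8.00 4.00 12.00
      vertex 5.24 7.80 12.00
      vertex 2.76 7.80 12.00
    endloop
  endfacet
  facet normal 0.0000 0.0000 1.0000
    outer loop
      vertex 8.00 4.00 12.00
      vertex 2.76 7.80 12.00
      vertex 0.76 6.35 12.00
    endloop
  endfacet
  facet normal 0.0000 0.0000 1.0000
    outer loop
      vertex 8.00 4.00 12.00
      vertex 0.76 6.35 12.00
      vertex 0.00 4.00 12.00
    endloop
  endfacet
  facet normal 0.0000 0.0000 1.0000
    outer loop
      vertex 8.00 4.00 12.00
      vertex 0.00 4.00 12.00
      vertex 0.76 1.65 12.00
    endloop
  endfacet
  facet normal 0.0000 0.0000 1.0000
    outer loop
      vertex 8.00 4.00 12.00
      vertex 0.76 1.65 12.00
      vertex 2.76 0.20 12.00
    endloop
  endfacet
  facet normal 0.0000 0.0000 1.0000
    outer loop
      vertex 8.00 4.00 12.00
      vertex 2.76 0.20 12.00
      vertex 5.24 0.20 12.00
    endloop
  endfacet
  facet normal 0.0000 0.0000 1.0000
    outer loop
      vertex 8.00 4.00 12.00
      vertex 5.24 0.20 12.00
      vertex 7.24 1.65 12.00
    endloop
  endfacet
  facet normal 0.9515 0.3077 0.0000
    outer loop
      vertex 8.00 4.00 0.00
      vertex 7.24 6.35 0.00
      vertex 7.24 6.35 12.00
    endloop
  endfacet
  facet normal 0.9515 0.3077 0.0000
    outer loop
      vertex 8.00 4.00 0.00
      vertex 7.24 6.35 12.00
      vertex 8.00 4.00 12.00
    endloop
  endfacet
  facet normal 0.5870 0.8096 0.0000
    outer loop
      vertex 7.24 6.35 0.00
      vertex 5.24 7.80 0.00
      vertex 5.24 7.80 12.00
    endloop
  endfacet
  facet normal 0.5870 0.8096 0.0000
    outer loop
      vertex 7.24 6.35 0.00
      vertex 5.24 7.80 12.00
      vertex 7.24 6.35 12.00
    endloop
  endfacet
  facet normal 0.0000 1.0000 0.0000
    outer loop
      vertex 5.24 7.80 0.00
      vertex 2.76 7.80 0.00
      vertex 2.76 7.80 12.00
    endloop
  endfacet
  facet normal 0.0000 1.0000 0.0000
    outer loop
      vertex 5.24 7.80 0.00
      vertex 2.76 7.80 12.00
      vertex 5.24 7.80 12.00
    endloop
  endfacet
  facet normal -0.5870 0.8096 0.0000
    outer loop
      vertex 2.76 7.80 0.00
      vertex 0.76 6.35 0.00
      vertex 0.76 6.35 12.00
    endloop
  endfacet
  facet normal -0.5870 0.8096 0.0000
    outer loop
      vertex 2.76 7.80 0.00
      vertex 0.76 6.35 12.00
      vertex 2.76 7.80 12.00
    endloop
  endfacet
  facet normal -0.9515 0.3077 0.0000
    outer loop
      vertex 0.76 6.35 0.00
      vertex 0.00 4.00 0.00
      vertex 0.00 4.00 12.00
    endloop
  endfacet
  facet normal -0.9515 0.3077 0.0000
    outer loop
      vertex 0.76 6.35 0.00
      vertex 0.00 4.00 12.00
      vertex 0.76 6.35 12.00
    endloop
  endfacet
  facet normal -0.9515 -0.3077 0.0000
    outer loop
      vertex 0.00 4.00 0.00
      vertex 0.76 1.65 0.00
      vertex 0.76 1.65 12.00
    endloop
  endfacet
  facet normal -0.9515 -0.3077 0.0000
    outer loop
      vertex 0.00 4.00 0.00
      vertex 0.76 1.65 12.00
      vertex 0.00 4.00 12.00
    endloop
  endfacet
  facet normal -0.5870 -0.8096 0.0000
    outer loop
      vertex 0.76 1.65 0.00
      vertex 2.76 0.20 0.00
      vertex 2.76 0.20 12.00
    endloop
  endfacet
  facet normal -0.5870 -0.8096 0.0000
    outer loop
      vertex 0.76 1.65 0.00
      vertex 2.76 0.20 12.00
      vertex 0.76 1.65 12.00
    endloop
  endfacet
  facet normal 0.0000 -1.0000 0.0000
    outer loop
      vertex 2.76 0.20 0.00
      vertex 5.24 0.20 0.00
      vertex 5.24 0.20 12.00
    endloop
  endfacet
  facet normal 0.0000 -1.0000 0.0000
    outer loop
      vertex 2.76 0.20 0.00
      vertex 5.24 0.20 12.00
      vertex 2.76 0.20 12.00
    endloop
  endfacet
  facet normal 0.5870 -0.8096 0.0000
    outer loop
      vertex 5.24 0.20 0.00
      vertex 7.24 1.65 0.00
      vertex 7.24 1.65 12.00
    endloop
  endfacet
  facet normal 0.5870 -0.8096 0.0000
    outer loop
      vertex 5.24 0.20 0.00
      vertex 7.24 1.65 12.00
      vertex 5.24 0.20 12.00
    endloop
  endfacet
  facet normal 0.9515 -0.3077 0.0000
    outer loop
      vertex 7.24 1.65 0.00
      vertex 8.00 4.00 0.00
      vertex 8.00 4.00 12.00
    endloop
  endfacet
  facet normal 0.9515 -0.3077 0.0000
    outer loop
      vertex 7.24 1.65 0.00
      vertex 8.00 4.00 12.00
      vertex 7.24 1.65 12.00
    endloop
  endfacet
endsolid part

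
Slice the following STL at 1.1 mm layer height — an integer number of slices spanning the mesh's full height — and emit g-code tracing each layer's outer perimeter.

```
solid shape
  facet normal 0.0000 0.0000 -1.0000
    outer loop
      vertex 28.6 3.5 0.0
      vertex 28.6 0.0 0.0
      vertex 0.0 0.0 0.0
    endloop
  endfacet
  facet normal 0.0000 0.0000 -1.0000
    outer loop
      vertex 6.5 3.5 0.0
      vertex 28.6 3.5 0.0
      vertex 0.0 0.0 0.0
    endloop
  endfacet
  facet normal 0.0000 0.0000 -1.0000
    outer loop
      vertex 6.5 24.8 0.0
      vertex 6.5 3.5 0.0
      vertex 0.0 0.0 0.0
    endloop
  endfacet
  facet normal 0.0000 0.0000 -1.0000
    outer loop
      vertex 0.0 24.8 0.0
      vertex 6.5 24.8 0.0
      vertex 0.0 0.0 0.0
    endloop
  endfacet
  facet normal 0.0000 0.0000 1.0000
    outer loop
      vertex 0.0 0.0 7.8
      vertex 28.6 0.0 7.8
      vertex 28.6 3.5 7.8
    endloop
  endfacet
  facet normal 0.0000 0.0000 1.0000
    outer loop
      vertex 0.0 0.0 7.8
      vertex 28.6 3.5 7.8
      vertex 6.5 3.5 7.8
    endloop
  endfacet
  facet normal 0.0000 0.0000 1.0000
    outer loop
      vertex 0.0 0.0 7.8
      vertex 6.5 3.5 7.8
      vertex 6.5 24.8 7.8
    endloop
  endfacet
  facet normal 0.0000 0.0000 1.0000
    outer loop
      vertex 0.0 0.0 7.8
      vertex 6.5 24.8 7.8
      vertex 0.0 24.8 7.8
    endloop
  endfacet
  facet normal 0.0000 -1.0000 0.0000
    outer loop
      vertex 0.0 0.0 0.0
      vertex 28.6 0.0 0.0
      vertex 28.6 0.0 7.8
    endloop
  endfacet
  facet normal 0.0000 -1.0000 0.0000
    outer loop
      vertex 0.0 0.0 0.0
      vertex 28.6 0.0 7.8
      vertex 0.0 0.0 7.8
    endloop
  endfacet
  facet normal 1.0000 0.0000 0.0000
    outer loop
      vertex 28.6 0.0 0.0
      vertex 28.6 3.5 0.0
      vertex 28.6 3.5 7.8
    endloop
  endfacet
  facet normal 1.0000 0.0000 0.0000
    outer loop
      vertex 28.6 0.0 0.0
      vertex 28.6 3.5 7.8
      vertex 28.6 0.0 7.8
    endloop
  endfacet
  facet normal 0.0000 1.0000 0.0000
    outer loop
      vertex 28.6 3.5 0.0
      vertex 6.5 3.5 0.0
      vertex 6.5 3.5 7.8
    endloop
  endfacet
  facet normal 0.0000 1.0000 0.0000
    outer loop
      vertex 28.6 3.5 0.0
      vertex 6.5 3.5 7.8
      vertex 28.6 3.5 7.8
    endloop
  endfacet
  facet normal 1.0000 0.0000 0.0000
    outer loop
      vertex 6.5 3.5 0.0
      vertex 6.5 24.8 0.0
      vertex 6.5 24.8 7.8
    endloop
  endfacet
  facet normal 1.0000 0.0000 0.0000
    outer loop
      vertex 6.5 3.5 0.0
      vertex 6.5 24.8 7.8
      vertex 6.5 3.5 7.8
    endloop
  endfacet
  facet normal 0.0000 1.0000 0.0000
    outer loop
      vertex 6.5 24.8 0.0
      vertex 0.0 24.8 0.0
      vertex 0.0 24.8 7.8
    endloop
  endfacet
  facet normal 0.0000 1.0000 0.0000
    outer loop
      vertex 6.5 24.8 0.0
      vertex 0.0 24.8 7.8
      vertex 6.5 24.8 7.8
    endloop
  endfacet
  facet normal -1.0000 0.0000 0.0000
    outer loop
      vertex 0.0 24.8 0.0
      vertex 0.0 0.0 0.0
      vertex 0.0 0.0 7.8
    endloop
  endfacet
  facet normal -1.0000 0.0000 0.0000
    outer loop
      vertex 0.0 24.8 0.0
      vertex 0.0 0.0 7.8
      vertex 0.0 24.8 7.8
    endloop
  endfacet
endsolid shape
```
; perimeter-only toolpath
G21 ; units = mm
G90 ; absolute positioning
G28 ; home
; layer 1
G0 Z1.1
G0 X0.0 Y0.0
G1 X28.6 Y0.0
G1 X28.6 Y3.5
G1 X6.5 Y3.5
G1 X6.5 Y24.8
G1 X0.0 Y24.8
G1 X0.0 Y0.0
; layer 2
G0 Z2.2
G0 X0.0 Y0.0
G1 X28.6 Y0.0
G1 X28.6 Y3.5
G1 X6.5 Y3.5
G1 X6.5 Y24.8
G1 X0.0 Y24.8
G1 X0.0 Y0.0
; layer 3
G0 Z3.3
G0 X0.0 Y0.0
G1 X28.6 Y0.0
G1 X28.6 Y3.5
G1 X6.5 Y3.5
G1 X6.5 Y24.8
G1 X0.0 Y24.8
G1 X0.0 Y0.0
; layer 4
G0 Z4.5
G0 X0.0 Y0.0
G1 X28.6 Y0.0
G1 X28.6 Y3.5
G1 X6.5 Y3.5
G1 X6.5 Y24.8
G1 X0.0 Y24.8
G1 X0.0 Y0.0
; layer 5
G0 Z5.6
G0 X0.0 Y0.0
G1 X28.6 Y0.0
G1 X28.6 Y3.5
G1 X6.5 Y3.5
G1 X6.5 Y24.8
G1 X0.0 Y24.8
G1 X0.0 Y0.0
; layer 6
G0 Z6.7
G0 X0.0 Y0.0
G1 X28.6 Y0.0
G1 X28.6 Y3.5
G1 X6.5 Y3.5
G1 X6.5 Y24.8
G1 X0.0 Y24.8
G1 X0.0 Y0.0
; layer 7
G0 Z7.8
G0 X0.0 Y0.0
G1 X28.6 Y0.0
G1 X28.6 Y3.5
G1 X6.5 Y3.5
G1 X6.5 Y24.8
G1 X0.0 Y24.8
G1 X0.0 Y0.0
M2 ; end

The solid is an L-shaped prism: outer 28.6 × 24.8 mm, arm thicknesses ≈ 3.5 mm (horizontal) and 6.5 mm (vertical), extruded 7.8 mm in z. Slicing at Δz = 1.1 mm — 7 equal slices spanning the solid's height, so layer i sits at z = i·h/7 — gives 7 non-empty perimeters. Each is a 6-segment closed polygon; G0 lifts to the layer z and rapids to the start vertex, then G1 traces the edges.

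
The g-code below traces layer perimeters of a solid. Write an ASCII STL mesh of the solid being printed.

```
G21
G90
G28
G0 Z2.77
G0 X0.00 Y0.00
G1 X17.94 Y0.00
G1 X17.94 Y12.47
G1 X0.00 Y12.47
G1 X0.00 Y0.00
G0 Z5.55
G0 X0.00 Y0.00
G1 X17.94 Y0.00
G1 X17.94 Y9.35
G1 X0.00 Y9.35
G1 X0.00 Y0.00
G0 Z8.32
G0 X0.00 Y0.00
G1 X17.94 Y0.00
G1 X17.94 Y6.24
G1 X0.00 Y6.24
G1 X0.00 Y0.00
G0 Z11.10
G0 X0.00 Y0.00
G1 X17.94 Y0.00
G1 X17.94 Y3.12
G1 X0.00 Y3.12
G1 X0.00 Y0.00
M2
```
solid part
  facet normal 0.0000 0.0000 -1.0000
    outer loop
      vertex 17.94 15.59 0.00
      vertex 17.94 0.00 0.00
      vertex 0.00 0.00 0.00
    endloop
  endfacet
  facet normal 0.0000 0.0000 -1.0000
    outer loop
      vertex 0.00 15.59 0.00
      vertex 17.94 15.59 0.00
      vertex 0.00 0.00 0.00
    endloop
  endfacet
  facet normal 0.0000 -1.0000 0.0000
    outer loop
      vertex 0.00 0.00 0.00
      vertex 17.94 0.00 0.00
      vertex 17.94 0.00 13.87
    endloop
  endfacet
  facet normal 0.0000 -1.0000 0.0000
    outer loop
      vertex 0.00 0.00 0.00
      vertex 17.94 0.00 13.87
      vertex 0.00 0.00 13.87
    endloop
  endfacet
  facet normal 0.0000 0.6647 0.7471
    outer loop
      vertex 0.00 0.00 13.87
      vertex 17.94 0.00 13.87
      vertex 17.94 15.59 0.00
    endloop
  endfacet
  facet normal 0.0000 0.6647 0.7471
    outer loop
      vertex 0.00 0.00 13.87
      vertex 17.94 15.59 0.00
      vertex 0.00 15.59 0.00
    endloop
  endfacet
  facet normal -1.0000 0.0000 0.0000
    outer loop
      vertex 0.00 0.00 13.87
      vertex 0.00 15.59 0.00
      vertex 0.00 0.00 0.00
    endloop
  endfacet
  facet normal 1.0000 0.0000 0.0000
    outer loop
      vertex 17.94 0.00 0.00
      vertex 17.94 15.59 0.00
      vertex 17.94 0.00 13.87
    endloop
  endfacet
endsolid part

The G0 Z moves step by Δz≈2.77 mm. The G1 loops shrink linearly with z, so the solid tapers from its base footprint up to z≈13.9. Closing with a flat bottom cap and the tapered top and triangulating gives 8 facets — a wedge (ramp): 17.9 × 15.6 mm base, rising to 13.9 mm along the y=0 edge and sloping linearly to z=0 at y=15.6.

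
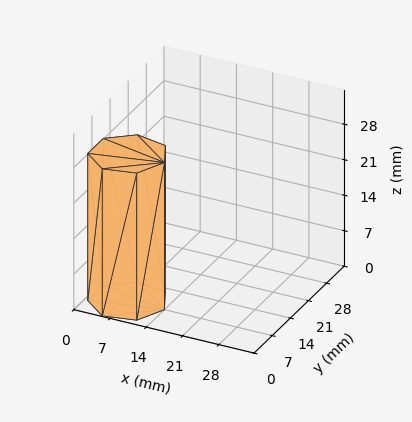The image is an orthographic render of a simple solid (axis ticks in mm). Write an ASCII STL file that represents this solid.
Reading the render: the shape is a regular 7-sided prism (a cylinder approximated with 7 flat sides), circumscribed radius ≈ 7 mm, height ≈ 29 mm (dimensions read to the nearest mm from the axis ticks). For the STL, each face is triangulated and given an outward normal.

solid part
  facet normal 0.0000 0.0000 -1.0000
    outer loop
      vertex 5.4 13.8 0.0
      vertex 11.4 12.5 0.0
      vertex 14.0 7.0 0.0
    endloop
  endfacet
  facet normal 0.0000 0.0000 -1.0000
    outer loop
      vertex 0.7 10.0 0.0
      vertex 5.4 13.8 0.0
      vertex 14.0 7.0 0.0
    endloop
  endfacet
  facet normal 0.0000 0.0000 -1.0000
    outer loop
      vertex 0.7 4.0 0.0
      vertex 0.7 10.0 0.0
      vertex 14.0 7.0 0.0
    endloop
  endfacet
  facet normal 0.0000 0.0000 -1.0000
    outer loop
      vertex 5.4 0.2 0.0
      vertex 0.7 4.0 0.0
      vertex 14.0 7.0 0.0
    endloop
  endfacet
  facet normal 0.0000 0.0000 -1.0000
    outer loop
      vertex 11.4 1.5 0.0
      vertex 5.4 0.2 0.0
      vertex 14.0 7.0 0.0
    endloop
  endfacet
  facet normal 0.0000 0.0000 1.0000
    outer loop
      vertex 14.0 7.0 29.0
      vertex 11.4 12.5 29.0
      vertex 5.4 13.8 29.0
    endloop
  endfacet
  facet normal 0.0000 0.0000 1.0000
    outer loop
      vertex 14.0 7.0 29.0
      vertex 5.4 13.8 29.0
      vertex 0.7 10.0 29.0
    endloop
  endfacet
  facet normal 0.0000 0.0000 1.0000
    outer loop
      vertex 14.0 7.0 29.0
      vertex 0.7 10.0 29.0
      vertex 0.7 4.0 29.0
    endloop
  endfacet
  facet normal 0.0000 0.0000 1.0000
    outer loop
      vertex 14.0 7.0 29.0
      vertex 0.7 4.0 29.0
      vertex 5.4 0.2 29.0
    endloop
  endfacet
  facet normal 0.0000 0.0000 1.0000
    outer loop
      vertex 14.0 7.0 29.0
      vertex 5.4 0.2 29.0
      vertex 11.4 1.5 29.0
    endloop
  endfacet
  facet normal 0.9041 0.4274 0.0000
    outer loop
      vertex 14.0 7.0 0.0
      vertex 11.4 12.5 0.0
      vertex 11.4 12.5 29.0
    endloop
  endfacet
  facet normal 0.9041 0.4274 0.0000
    outer loop
      vertex 14.0 7.0 0.0
      vertex 11.4 12.5 29.0
      vertex 14.0 7.0 29.0
    endloop
  endfacet
  facet normal 0.2118 0.9773 0.0000
    outer loop
      vertex 11.4 12.5 0.0
      vertex 5.4 13.8 0.0
      vertex 5.4 13.8 29.0
    endloop
  endfacet
  facet normal 0.2118 0.9773 0.0000
    outer loop
      vertex 11.4 12.5 0.0
      vertex 5.4 13.8 29.0
      vertex 11.4 12.5 29.0
    endloop
  endfacet
  facet normal -0.6287 0.7776 0.0000
    outer loop
      vertex 5.4 13.8 0.0
      vertex 0.7 10.0 0.0
      vertex 0.7 10.0 29.0
    endloop
  endfacet
  facet normal -0.6287 0.7776 0.0000
    outer loop
      vertex 5.4 13.8 0.0
      vertex 0.7 10.0 29.0
      vertex 5.4 13.8 29.0
    endloop
  endfacet
  facet normal -1.0000 0.0000 0.0000
    outer loop
      vertex 0.7 10.0 0.0
      vertex 0.7 4.0 0.0
      vertex 0.7 4.0 29.0
    endloop
  endfacet
  facet normal -1.0000 0.0000 0.0000
    outer loop
      vertex 0.7 10.0 0.0
      vertex 0.7 4.0 29.0
      vertex 0.7 10.0 29.0
    endloop
  endfacet
  facet normal -0.6287 -0.7776 0.0000
    outer loop
      vertex 0.7 4.0 0.0
      vertex 5.4 0.2 0.0
      vertex 5.4 0.2 29.0
    endloop
  endfacet
  facet normal -0.6287 -0.7776 0.0000
    outer loop
      vertex 0.7 4.0 0.0
      vertex 5.4 0.2 29.0
      vertex 0.7 4.0 29.0
    endloop
  endfacet
  facet normal 0.2118 -0.9773 0.0000
    outer loop
      vertex 5.4 0.2 0.0
      vertex 11.4 1.5 0.0
      vertex 11.4 1.5 29.0
    endloop
  endfacet
  facet normal 0.2118 -0.9773 0.0000
    outer loop
      vertex 5.4 0.2 0.0
      vertex 11.4 1.5 29.0
      vertex 5.4 0.2 29.0
    endloop
  endfacet
  facet normal 0.9041 -0.4274 0.0000
    outer loop
      vertex 11.4 1.5 0.0
      vertex 14.0 7.0 0.0
      vertex 14.0 7.0 29.0
    endloop
  endfacet
  facet normal 0.9041 -0.4274 0.0000
    outer loop
      vertex 11.4 1.5 0.0
      vertex 14.0 7.0 29.0
      vertex 11.4 1.5 29.0
    endloop
  endfacet
endsolid part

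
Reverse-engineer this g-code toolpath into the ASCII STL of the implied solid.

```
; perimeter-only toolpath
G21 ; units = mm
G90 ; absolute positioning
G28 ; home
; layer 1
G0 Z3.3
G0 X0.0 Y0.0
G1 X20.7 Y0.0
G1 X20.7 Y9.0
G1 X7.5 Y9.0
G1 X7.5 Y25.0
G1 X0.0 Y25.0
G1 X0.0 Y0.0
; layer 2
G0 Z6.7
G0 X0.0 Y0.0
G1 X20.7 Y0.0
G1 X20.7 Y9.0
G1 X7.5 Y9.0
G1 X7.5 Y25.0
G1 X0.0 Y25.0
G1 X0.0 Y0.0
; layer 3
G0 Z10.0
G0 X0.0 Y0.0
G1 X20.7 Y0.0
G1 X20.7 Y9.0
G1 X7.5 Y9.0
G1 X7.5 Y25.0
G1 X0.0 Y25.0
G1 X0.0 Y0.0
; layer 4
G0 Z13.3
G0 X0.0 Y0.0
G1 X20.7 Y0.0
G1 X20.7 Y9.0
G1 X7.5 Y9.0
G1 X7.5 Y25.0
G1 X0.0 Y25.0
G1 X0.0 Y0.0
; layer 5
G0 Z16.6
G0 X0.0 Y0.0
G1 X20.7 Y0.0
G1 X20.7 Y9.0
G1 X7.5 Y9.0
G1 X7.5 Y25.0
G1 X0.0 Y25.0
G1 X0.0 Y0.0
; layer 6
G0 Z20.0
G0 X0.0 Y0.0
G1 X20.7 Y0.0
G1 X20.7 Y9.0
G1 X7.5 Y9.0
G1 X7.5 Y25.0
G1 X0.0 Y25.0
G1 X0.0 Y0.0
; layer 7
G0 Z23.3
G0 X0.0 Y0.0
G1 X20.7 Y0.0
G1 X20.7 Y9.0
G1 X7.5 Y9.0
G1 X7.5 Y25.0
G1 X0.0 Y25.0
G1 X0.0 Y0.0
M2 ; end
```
solid part
  facet normal 0.0000 0.0000 -1.0000
    outer loop
      vertex 20.7 9.0 0.0
      vertex 20.7 0.0 0.0
      vertex 0.0 0.0 0.0
    endloop
  endfacet
  facet normal 0.0000 0.0000 -1.0000
    outer loop
      vertex 7.5 9.0 0.0
      vertex 20.7 9.0 0.0
      vertex 0.0 0.0 0.0
    endloop
  endfacet
  facet normal 0.0000 0.0000 -1.0000
    outer loop
      vertex 7.5 25.0 0.0
      vertex 7.5 9.0 0.0
      vertex 0.0 0.0 0.0
    endloop
  endfacet
  facet normal 0.0000 0.0000 -1.0000
    outer loop
      vertex 0.0 25.0 0.0
      vertex 7.5 25.0 0.0
      vertex 0.0 0.0 0.0
    endloop
  endfacet
  facet normal 0.0000 0.0000 1.0000
    outer loop
      vertex 0.0 0.0 23.3
      vertex 20.7 0.0 23.3
      vertex 20.7 9.0 23.3
    endloop
  endfacet
  facet normal 0.0000 0.0000 1.0000
    outer loop
      vertex 0.0 0.0 23.3
      vertex 20.7 9.0 23.3
      vertex 7.5 9.0 23.3
    endloop
  endfacet
  facet normal 0.0000 0.0000 1.0000
    outer loop
      vertex 0.0 0.0 23.3
      vertex 7.5 9.0 23.3
      vertex 7.5 25.0 23.3
    endloop
  endfacet
  facet normal 0.0000 0.0000 1.0000
    outer loop
      vertex 0.0 0.0 23.3
      vertex 7.5 25.0 23.3
      vertex 0.0 25.0 23.3
    endloop
  endfacet
  facet normal 0.0000 -1.0000 0.0000
    outer loop
      vertex 0.0 0.0 0.0
      vertex 20.7 0.0 0.0
      vertex 20.7 0.0 23.3
    endloop
  endfacet
  facet normal 0.0000 -1.0000 0.0000
    outer loop
      vertex 0.0 0.0 0.0
      vertex 20.7 0.0 23.3
      vertex 0.0 0.0 23.3
    endloop
  endfacet
  facet normal 1.0000 0.0000 0.0000
    outer loop
      vertex 20.7 0.0 0.0
      vertex 20.7 9.0 0.0
      vertex 20.7 9.0 23.3
    endloop
  endfacet
  facet normal 1.0000 0.0000 0.0000
    outer loop
      vertex 20.7 0.0 0.0
      vertex 20.7 9.0 23.3
      vertex 20.7 0.0 23.3
    endloop
  endfacet
  facet normal 0.0000 1.0000 0.0000
    outer loop
      vertex 20.7 9.0 0.0
      vertex 7.5 9.0 0.0
      vertex 7.5 9.0 23.3
    endloop
  endfacet
  facet normal 0.0000 1.0000 0.0000
    outer loop
      vertex 20.7 9.0 0.0
      vertex 7.5 9.0 23.3
      vertex 20.7 9.0 23.3
    endloop
  endfacet
  facet normal 1.0000 0.0000 0.0000
    outer loop
      vertex 7.5 9.0 0.0
      vertex 7.5 25.0 0.0
      vertex 7.5 25.0 23.3
    endloop
  endfacet
  facet normal 1.0000 0.0000 0.0000
    outer loop
      vertex 7.5 9.0 0.0
      vertex 7.5 25.0 23.3
      vertex 7.5 9.0 23.3
    endloop
  endfacet
  facet normal 0.0000 1.0000 0.0000
    outer loop
      vertex 7.5 25.0 0.0
      vertex 0.0 25.0 0.0
      vertex 0.0 25.0 23.3
    endloop
  endfacet
  facet normal 0.0000 1.0000 0.0000
    outer loop
      vertex 7.5 25.0 0.0
      vertex 0.0 25.0 23.3
      vertex 7.5 25.0 23.3
    endloop
  endfacet
  facet normal -1.0000 0.0000 0.0000
    outer loop
      vertex 0.0 25.0 0.0
      vertex 0.0 0.0 0.0
      vertex 0.0 0.0 23.3
    endloop
  endfacet
  facet normal -1.0000 0.0000 0.0000
    outer loop
      vertex 0.0 25.0 0.0
      vertex 0.0 0.0 23.3
      vertex 0.0 25.0 23.3
    endloop
  endfacet
endsolid part

The G0 Z moves step by Δz≈3.3 mm. Every layer's G1 loop is the same polygon, so the solid is a straight extrusion of it from z=0 to z≈23.3. Closing with flat bottom and top caps and triangulating gives 20 facets — an L-shaped prism: outer 20.7 × 25 mm, arm thicknesses ≈ 9 mm (horizontal) and 7.5 mm (vertical), extruded 23.3 mm in z.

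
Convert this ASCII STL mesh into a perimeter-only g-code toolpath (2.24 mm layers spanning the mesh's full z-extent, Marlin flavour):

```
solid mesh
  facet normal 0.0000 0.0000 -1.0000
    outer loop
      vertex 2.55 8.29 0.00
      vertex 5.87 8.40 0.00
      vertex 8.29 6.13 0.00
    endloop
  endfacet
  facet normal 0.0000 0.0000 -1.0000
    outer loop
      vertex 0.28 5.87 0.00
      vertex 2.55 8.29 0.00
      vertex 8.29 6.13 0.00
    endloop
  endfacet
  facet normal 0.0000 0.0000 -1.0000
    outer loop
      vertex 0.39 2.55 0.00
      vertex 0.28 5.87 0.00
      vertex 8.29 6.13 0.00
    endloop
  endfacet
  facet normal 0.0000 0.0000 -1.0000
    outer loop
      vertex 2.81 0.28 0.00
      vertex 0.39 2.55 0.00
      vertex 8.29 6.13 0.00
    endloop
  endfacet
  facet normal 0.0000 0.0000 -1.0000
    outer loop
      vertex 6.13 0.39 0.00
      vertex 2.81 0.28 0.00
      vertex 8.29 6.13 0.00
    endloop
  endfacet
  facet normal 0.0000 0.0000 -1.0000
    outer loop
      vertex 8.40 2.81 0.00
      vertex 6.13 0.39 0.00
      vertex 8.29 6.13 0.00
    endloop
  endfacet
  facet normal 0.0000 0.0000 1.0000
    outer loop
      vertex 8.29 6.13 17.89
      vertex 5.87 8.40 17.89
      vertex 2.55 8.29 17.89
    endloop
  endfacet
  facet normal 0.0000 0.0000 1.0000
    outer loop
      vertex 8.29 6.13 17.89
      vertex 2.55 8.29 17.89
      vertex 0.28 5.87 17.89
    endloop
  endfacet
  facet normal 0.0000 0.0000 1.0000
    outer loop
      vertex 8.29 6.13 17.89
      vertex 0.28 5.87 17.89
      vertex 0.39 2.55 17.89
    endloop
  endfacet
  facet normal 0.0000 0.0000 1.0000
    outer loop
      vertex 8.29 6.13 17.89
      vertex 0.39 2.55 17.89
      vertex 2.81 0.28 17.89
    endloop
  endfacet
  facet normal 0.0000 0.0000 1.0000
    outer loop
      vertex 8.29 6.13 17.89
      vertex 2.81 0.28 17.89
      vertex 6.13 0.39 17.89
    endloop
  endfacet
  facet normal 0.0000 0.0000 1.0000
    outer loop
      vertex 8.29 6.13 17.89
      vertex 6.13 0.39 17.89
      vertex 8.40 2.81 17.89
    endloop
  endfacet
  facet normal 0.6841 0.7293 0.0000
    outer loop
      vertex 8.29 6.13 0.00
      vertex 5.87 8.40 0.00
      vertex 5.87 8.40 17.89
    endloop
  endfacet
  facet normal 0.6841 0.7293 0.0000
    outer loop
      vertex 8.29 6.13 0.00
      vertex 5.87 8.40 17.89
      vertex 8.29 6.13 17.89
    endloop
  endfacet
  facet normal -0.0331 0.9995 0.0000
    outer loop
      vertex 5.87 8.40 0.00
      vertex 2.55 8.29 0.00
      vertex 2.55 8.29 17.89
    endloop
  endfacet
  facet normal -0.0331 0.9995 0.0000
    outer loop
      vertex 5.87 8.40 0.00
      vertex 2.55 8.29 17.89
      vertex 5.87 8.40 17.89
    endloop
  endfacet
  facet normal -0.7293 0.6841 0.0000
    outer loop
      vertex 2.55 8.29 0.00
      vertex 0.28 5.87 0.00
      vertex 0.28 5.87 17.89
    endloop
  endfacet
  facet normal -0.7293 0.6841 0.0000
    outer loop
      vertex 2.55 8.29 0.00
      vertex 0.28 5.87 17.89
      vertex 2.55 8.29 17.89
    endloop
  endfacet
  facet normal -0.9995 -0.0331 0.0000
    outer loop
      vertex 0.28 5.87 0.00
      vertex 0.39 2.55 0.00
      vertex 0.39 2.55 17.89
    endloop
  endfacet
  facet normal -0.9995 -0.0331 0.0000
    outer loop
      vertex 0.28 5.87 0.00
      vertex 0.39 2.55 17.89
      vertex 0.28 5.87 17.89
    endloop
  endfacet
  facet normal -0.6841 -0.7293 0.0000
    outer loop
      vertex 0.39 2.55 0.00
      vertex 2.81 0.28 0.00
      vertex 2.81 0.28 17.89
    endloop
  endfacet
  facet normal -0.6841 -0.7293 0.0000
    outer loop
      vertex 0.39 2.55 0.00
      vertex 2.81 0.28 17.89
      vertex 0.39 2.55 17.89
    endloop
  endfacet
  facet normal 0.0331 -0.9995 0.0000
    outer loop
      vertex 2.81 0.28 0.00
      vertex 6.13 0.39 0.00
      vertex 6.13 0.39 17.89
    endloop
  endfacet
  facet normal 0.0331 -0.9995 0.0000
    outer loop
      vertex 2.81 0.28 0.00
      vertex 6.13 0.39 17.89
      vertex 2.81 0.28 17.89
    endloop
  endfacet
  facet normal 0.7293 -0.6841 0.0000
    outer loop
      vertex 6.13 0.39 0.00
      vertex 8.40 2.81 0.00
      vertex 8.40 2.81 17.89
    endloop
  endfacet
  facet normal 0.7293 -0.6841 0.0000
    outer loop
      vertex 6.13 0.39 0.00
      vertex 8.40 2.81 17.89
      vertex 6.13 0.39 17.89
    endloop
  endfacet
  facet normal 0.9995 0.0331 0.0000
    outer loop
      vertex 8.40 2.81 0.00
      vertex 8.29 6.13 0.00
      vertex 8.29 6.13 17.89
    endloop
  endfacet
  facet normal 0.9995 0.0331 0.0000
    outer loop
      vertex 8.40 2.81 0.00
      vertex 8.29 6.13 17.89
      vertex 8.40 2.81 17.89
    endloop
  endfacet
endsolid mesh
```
; perimeter-only toolpath
G21 ; units = mm
G90 ; absolute positioning
G28 ; home
; layer 1
G0 Z2.24
G0 X8.29 Y6.13
G1 X5.87 Y8.40
G1 X2.55 Y8.29
G1 X0.28 Y5.87
G1 X0.39 Y2.55
G1 X2.81 Y0.28
G1 X6.13 Y0.39
G1 X8.40 Y2.81
G1 X8.29 Y6.13
; layer 2
G0 Z4.47
G0 X8.29 Y6.13
G1 X5.87 Y8.40
G1 X2.55 Y8.29
G1 X0.28 Y5.87
G1 X0.39 Y2.55
G1 X2.81 Y0.28
G1 X6.13 Y0.39
G1 X8.40 Y2.81
G1 X8.29 Y6.13
; layer 3
G0 Z6.71
G0 X8.29 Y6.13
G1 X5.87 Y8.40
G1 X2.55 Y8.29
G1 X0.28 Y5.87
G1 X0.39 Y2.55
G1 X2.81 Y0.28
G1 X6.13 Y0.39
G1 X8.40 Y2.81
G1 X8.29 Y6.13
; layer 4
G0 Z8.95
G0 X8.29 Y6.13
G1 X5.87 Y8.40
G1 X2.55 Y8.29
G1 X0.28 Y5.87
G1 X0.39 Y2.55
G1 X2.81 Y0.28
G1 X6.13 Y0.39
G1 X8.40 Y2.81
G1 X8.29 Y6.13
; layer 5
G0 Z11.18
G0 X8.29 Y6.13
G1 X5.87 Y8.40
G1 X2.55 Y8.29
G1 X0.28 Y5.87
G1 X0.39 Y2.55
G1 X2.81 Y0.28
G1 X6.13 Y0.39
G1 X8.40 Y2.81
G1 X8.29 Y6.13
; layer 6
G0 Z13.42
G0 X8.29 Y6.13
G1 X5.87 Y8.40
G1 X2.55 Y8.29
G1 X0.28 Y5.87
G1 X0.39 Y2.55
G1 X2.81 Y0.28
G1 X6.13 Y0.39
G1 X8.40 Y2.81
G1 X8.29 Y6.13
; layer 7
G0 Z15.65
G0 X8.29 Y6.13
G1 X5.87 Y8.40
G1 X2.55 Y8.29
G1 X0.28 Y5.87
G1 X0.39 Y2.55
G1 X2.81 Y0.28
G1 X6.13 Y0.39
G1 X8.40 Y2.81
G1 X8.29 Y6.13
; layer 8
G0 Z17.89
G0 X8.29 Y6.13
G1 X5.87 Y8.40
G1 X2.55 Y8.29
G1 X0.28 Y5.87
G1 X0.39 Y2.55
G1 X2.81 Y0.28
G1 X6.13 Y0.39
G1 X8.40 Y2.81
G1 X8.29 Y6.13
M2 ; end

The solid is a regular 8-sided prism (a cylinder approximated with 8 flat sides), circumscribed radius ≈ 4.34 mm, height ≈ 17.9 mm. Slicing at Δz = 2.24 mm — 8 equal slices spanning the solid's height, so layer i sits at z = i·h/8 — gives 8 non-empty perimeters. Each is a 8-segment closed polygon; G0 lifts to the layer z and rapids to the start vertex, then G1 traces the edges.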